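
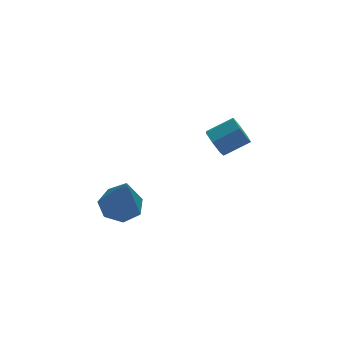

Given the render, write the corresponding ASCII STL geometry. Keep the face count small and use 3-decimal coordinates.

solid 
facet normal -0.885 -0.086 -0.457
outer loop
vertex 2.74 0.423 -0.596
vertex 2.489 0.232 -0.074
vertex 2.542 0.802 -0.284
endloop
endfacet
facet normal 0.277 0.693 -0.666
outer loop
vertex 2.74 0.423 -0.596
vertex 2.542 0.802 -0.284
vertex 3.722 0.519 -0.088
endloop
endfacet
facet normal 0.277 0.693 -0.666
outer loop
vertex 3.722 0.519 -0.088
vertex 2.542 0.802 -0.284
vertex 3.524 0.898 0.224
endloop
endfacet
facet normal 0.885 0.086 0.457
outer loop
vertex 3.722 0.519 -0.088
vertex 3.524 0.898 0.224
vertex 3.471 0.328 0.434
endloop
endfacet
facet normal -0.885 -0.086 -0.457
outer loop
vertex 2.542 0.802 -0.284
vertex 2.489 0.232 -0.074
vertex 2.304 0.752 0.186
endloop
endfacet
facet normal -0.120 0.992 0.045
outer loop
vertex 2.542 0.802 -0.284
vertex 2.304 0.752 0.186
vertex 3.524 0.898 0.224
endloop
endfacet
facet normal -0.120 0.992 0.045
outer loop
vertex 3.524 0.898 0.224
vertex 2.304 0.752 0.186
vertex 3.286 0.848 0.694
endloop
endfacet
facet normal 0.885 0.086 0.457
outer loop
vertex 3.524 0.898 0.224
vertex 3.286 0.848 0.694
vertex 3.471 0.328 0.434
endloop
endfacet
facet normal -0.885 -0.086 -0.458
outer loop
vertex 2.304 0.752 0.186
vertex 2.489 0.232 -0.074
vertex 2.205 0.31 0.46
endloop
endfacet
facet normal -0.427 0.544 0.723
outer loop
vertex 2.304 0.752 0.186
vertex 2.205 0.31 0.46
vertex 3.286 0.848 0.694
endloop
endfacet
facet normal -0.427 0.544 0.723
outer loop
vertex 3.286 0.848 0.694
vertex 2.205 0.31 0.46
vertex 3.187 0.406 0.968
endloop
endfacet
facet normal 0.885 0.086 0.458
outer loop
vertex 3.286 0.848 0.694
vertex 3.187 0.406 0.968
vertex 3.471 0.328 0.434
endloop
endfacet
facet normal -0.885 -0.086 -0.458
outer loop
vertex 2.205 0.31 0.46
vertex 2.489 0.232 -0.074
vertex 2.32 -0.19 0.332
endloop
endfacet
facet normal -0.412 -0.314 0.856
outer loop
vertex 2.205 0.31 0.46
vertex 2.32 -0.19 0.332
vertex 3.187 0.406 0.968
endloop
endfacet
facet normal -0.412 -0.313 0.856
outer loop
vertex 3.187 0.406 0.968
vertex 2.32 -0.19 0.332
vertex 3.302 -0.095 0.84
endloop
endfacet
facet normal 0.885 0.086 0.458
outer loop
vertex 3.187 0.406 0.968
vertex 3.302 -0.095 0.84
vertex 3.471 0.328 0.434
endloop
endfacet
facet normal -0.885 -0.086 -0.458
outer loop
vertex 2.32 -0.19 0.332
vertex 2.489 0.232 -0.074
vertex 2.562 -0.373 -0.101
endloop
endfacet
facet normal -0.088 -0.934 0.345
outer loop
vertex 2.32 -0.19 0.332
vertex 2.562 -0.373 -0.101
vertex 3.302 -0.095 0.84
endloop
endfacet
facet normal -0.086 -0.935 0.344
outer loop
vertex 3.302 -0.095 0.84
vertex 2.562 -0.373 -0.101
vertex 3.544 -0.277 0.406
endloop
endfacet
facet normal 0.885 0.086 0.458
outer loop
vertex 3.302 -0.095 0.84
vertex 3.544 -0.277 0.406
vertex 3.471 0.328 0.434
endloop
endfacet
facet normal -0.885 -0.086 -0.457
outer loop
vertex 2.562 -0.373 -0.101
vertex 2.489 0.232 -0.074
vertex 2.749 -0.1 -0.515
endloop
endfacet
facet normal 0.303 -0.853 -0.425
outer loop
vertex 2.562 -0.373 -0.101
vertex 2.749 -0.1 -0.515
vertex 3.544 -0.277 0.406
endloop
endfacet
facet normal 0.304 -0.852 -0.426
outer loop
vertex 3.544 -0.277 0.406
vertex 2.749 -0.1 -0.515
vertex 3.731 -0.004 -0.007
endloop
endfacet
facet normal 0.885 0.086 0.457
outer loop
vertex 3.544 -0.277 0.406
vertex 3.731 -0.004 -0.007
vertex 3.471 0.328 0.434
endloop
endfacet
facet normal -0.885 -0.086 -0.457
outer loop
vertex 2.749 -0.1 -0.515
vertex 2.489 0.232 -0.074
vertex 2.74 0.423 -0.596
endloop
endfacet
facet normal 0.466 -0.128 -0.876
outer loop
vertex 2.749 -0.1 -0.515
vertex 2.74 0.423 -0.596
vertex 3.731 -0.004 -0.007
endloop
endfacet
facet normal 0.466 -0.128 -0.876
outer loop
vertex 3.731 -0.004 -0.007
vertex 2.74 0.423 -0.596
vertex 3.722 0.519 -0.088
endloop
endfacet
facet normal 0.885 0.086 0.457
outer loop
vertex 3.731 -0.004 -0.007
vertex 3.722 0.519 -0.088
vertex 3.471 0.328 0.434
endloop
endfacet
facet normal -0.037 0.429 -0.902
outer loop
vertex -0.44 -1.991 -0.78
vertex -1.207 -2.13 -0.815
vertex -0.839 -1.504 -0.532
endloop
endfacet
facet normal 0.775 0.377 0.507
outer loop
vertex -0.44 -1.991 -0.78
vertex -0.839 -1.504 -0.532
vertex -1.133 -3.01 1.035
endloop
endfacet
facet normal -0.037 0.429 -0.902
outer loop
vertex -0.839 -1.504 -0.532
vertex -1.207 -2.13 -0.815
vertex -1.515 -1.488 -0.497
endloop
endfacet
facet normal 0.053 0.715 0.697
outer loop
vertex -0.839 -1.504 -0.532
vertex -1.515 -1.488 -0.497
vertex -1.133 -3.01 1.035
endloop
endfacet
facet normal -0.036 0.430 -0.902
outer loop
vertex -1.515 -1.488 -0.497
vertex -1.207 -2.13 -0.815
vertex -1.959 -1.956 -0.702
endloop
endfacet
facet normal -0.702 0.410 0.583
outer loop
vertex -1.515 -1.488 -0.497
vertex -1.959 -1.956 -0.702
vertex -1.133 -3.01 1.035
endloop
endfacet
facet normal -0.036 0.429 -0.902
outer loop
vertex -1.959 -1.956 -0.702
vertex -1.207 -2.13 -0.815
vertex -1.837 -2.555 -0.992
endloop
endfacet
facet normal -0.918 -0.308 0.250
outer loop
vertex -1.959 -1.956 -0.702
vertex -1.837 -2.555 -0.992
vertex -1.133 -3.01 1.035
endloop
endfacet
facet normal -0.036 0.429 -0.902
outer loop
vertex -1.837 -2.555 -0.992
vertex -1.207 -2.13 -0.815
vertex -1.241 -2.835 -1.149
endloop
endfacet
facet normal -0.436 -0.899 -0.050
outer loop
vertex -1.837 -2.555 -0.992
vertex -1.241 -2.835 -1.149
vertex -1.133 -3.01 1.035
endloop
endfacet
facet normal -0.035 0.429 -0.902
outer loop
vertex -1.241 -2.835 -1.149
vertex -1.207 -2.13 -0.815
vertex -0.619 -2.584 -1.054
endloop
endfacet
facet normal 0.385 -0.918 -0.093
outer loop
vertex -1.241 -2.835 -1.149
vertex -0.619 -2.584 -1.054
vertex -1.133 -3.01 1.035
endloop
endfacet
facet normal -0.036 0.428 -0.903
outer loop
vertex -0.619 -2.584 -1.054
vertex -1.207 -2.13 -0.815
vertex -0.44 -1.991 -0.78
endloop
endfacet
facet normal 0.923 -0.351 0.156
outer loop
vertex -0.619 -2.584 -1.054
vertex -0.44 -1.991 -0.78
vertex -1.133 -3.01 1.035
endloop
endfacet

endsolid


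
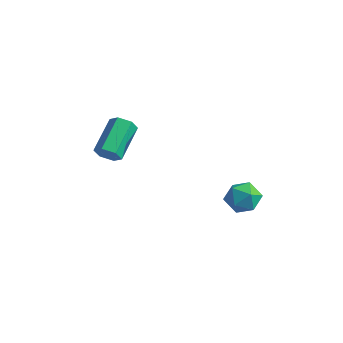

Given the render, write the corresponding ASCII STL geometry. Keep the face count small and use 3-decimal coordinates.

solid 
facet normal 0.363 0.869 -0.338
outer loop
vertex 3.852 -0.732 -1.049
vertex 3.3 -0.231 -0.353
vertex 4.246 -0.539 -0.129
endloop
endfacet
facet normal 0.835 0.343 -0.430
outer loop
vertex 3.852 -0.732 -1.049
vertex 4.246 -0.539 -0.129
vertex 4.394 -1.448 -0.567
endloop
endfacet
facet normal 0.529 -0.161 -0.833
outer loop
vertex 3.852 -0.732 -1.049
vertex 4.394 -1.448 -0.567
vertex 3.538 -1.702 -1.061
endloop
endfacet
facet normal -0.133 0.055 -0.990
outer loop
vertex 3.852 -0.732 -1.049
vertex 3.538 -1.702 -1.061
vertex 2.863 -0.95 -0.928
endloop
endfacet
facet normal -0.236 0.690 -0.684
outer loop
vertex 3.852 -0.732 -1.049
vertex 2.863 -0.95 -0.928
vertex 3.3 -0.231 -0.353
endloop
endfacet
facet normal 0.976 0.058 0.209
outer loop
vertex 4.394 -1.448 -0.567
vertex 4.246 -0.539 -0.129
vertex 4.177 -1.39 0.428
endloop
endfacet
facet normal 0.211 0.909 0.358
outer loop
vertex 4.246 -0.539 -0.129
vertex 3.3 -0.231 -0.353
vertex 3.502 -0.638 0.561
endloop
endfacet
facet normal -0.757 0.621 -0.201
outer loop
vertex 3.3 -0.231 -0.353
vertex 2.863 -0.95 -0.928
vertex 2.646 -0.892 0.067
endloop
endfacet
facet normal -0.591 -0.408 -0.696
outer loop
vertex 2.863 -0.95 -0.928
vertex 3.538 -1.702 -1.061
vertex 2.794 -1.801 -0.371
endloop
endfacet
facet normal 0.480 -0.757 -0.443
outer loop
vertex 3.538 -1.702 -1.061
vertex 4.394 -1.448 -0.567
vertex 3.74 -2.109 -0.147
endloop
endfacet
facet normal 0.133 -0.055 0.990
outer loop
vertex 3.188 -1.608 0.549
vertex 4.177 -1.39 0.428
vertex 3.502 -0.638 0.561
endloop
endfacet
facet normal -0.529 0.161 0.833
outer loop
vertex 3.188 -1.608 0.549
vertex 3.502 -0.638 0.561
vertex 2.646 -0.892 0.067
endloop
endfacet
facet normal -0.835 -0.343 0.430
outer loop
vertex 3.188 -1.608 0.549
vertex 2.646 -0.892 0.067
vertex 2.794 -1.801 -0.371
endloop
endfacet
facet normal -0.363 -0.869 0.338
outer loop
vertex 3.188 -1.608 0.549
vertex 2.794 -1.801 -0.371
vertex 3.74 -2.109 -0.147
endloop
endfacet
facet normal 0.236 -0.690 0.684
outer loop
vertex 3.188 -1.608 0.549
vertex 3.74 -2.109 -0.147
vertex 4.177 -1.39 0.428
endloop
endfacet
facet normal 0.591 0.408 0.696
outer loop
vertex 3.502 -0.638 0.561
vertex 4.177 -1.39 0.428
vertex 4.246 -0.539 -0.129
endloop
endfacet
facet normal -0.480 0.757 0.443
outer loop
vertex 2.646 -0.892 0.067
vertex 3.502 -0.638 0.561
vertex 3.3 -0.231 -0.353
endloop
endfacet
facet normal -0.976 -0.058 -0.209
outer loop
vertex 2.794 -1.801 -0.371
vertex 2.646 -0.892 0.067
vertex 2.863 -0.95 -0.928
endloop
endfacet
facet normal -0.211 -0.909 -0.358
outer loop
vertex 3.74 -2.109 -0.147
vertex 2.794 -1.801 -0.371
vertex 3.538 -1.702 -1.061
endloop
endfacet
facet normal 0.757 -0.621 0.201
outer loop
vertex 4.177 -1.39 0.428
vertex 3.74 -2.109 -0.147
vertex 4.394 -1.448 -0.567
endloop
endfacet
facet normal 0.256 -0.841 -0.476
outer loop
vertex -2.009 -4.219 2.122
vertex -2.61 -4.151 1.679
vertex -1.958 -3.839 1.478
endloop
endfacet
facet normal 0.964 0.188 0.187
outer loop
vertex -2.009 -4.219 2.122
vertex -1.958 -3.839 1.478
vertex -2.57 -2.377 3.165
endloop
endfacet
facet normal 0.964 0.188 0.187
outer loop
vertex -2.57 -2.377 3.165
vertex -1.958 -3.839 1.478
vertex -2.519 -1.997 2.521
endloop
endfacet
facet normal -0.257 0.841 0.476
outer loop
vertex -2.57 -2.377 3.165
vertex -2.519 -1.997 2.521
vertex -3.17 -2.309 2.721
endloop
endfacet
facet normal 0.256 -0.842 -0.476
outer loop
vertex -1.958 -3.839 1.478
vertex -2.61 -4.151 1.679
vertex -2.559 -3.771 1.034
endloop
endfacet
facet normal 0.541 0.533 -0.651
outer loop
vertex -1.958 -3.839 1.478
vertex -2.559 -3.771 1.034
vertex -2.519 -1.997 2.521
endloop
endfacet
facet normal 0.541 0.533 -0.651
outer loop
vertex -2.519 -1.997 2.521
vertex -2.559 -3.771 1.034
vertex -3.12 -1.929 2.077
endloop
endfacet
facet normal -0.257 0.841 0.476
outer loop
vertex -2.519 -1.997 2.521
vertex -3.12 -1.929 2.077
vertex -3.17 -2.309 2.721
endloop
endfacet
facet normal 0.256 -0.842 -0.475
outer loop
vertex -2.559 -3.771 1.034
vertex -2.61 -4.151 1.679
vertex -3.21 -4.083 1.235
endloop
endfacet
facet normal -0.424 0.345 -0.837
outer loop
vertex -2.559 -3.771 1.034
vertex -3.21 -4.083 1.235
vertex -3.12 -1.929 2.077
endloop
endfacet
facet normal -0.424 0.345 -0.837
outer loop
vertex -3.12 -1.929 2.077
vertex -3.21 -4.083 1.235
vertex -3.771 -2.241 2.278
endloop
endfacet
facet normal -0.256 0.841 0.476
outer loop
vertex -3.12 -1.929 2.077
vertex -3.771 -2.241 2.278
vertex -3.17 -2.309 2.721
endloop
endfacet
facet normal 0.257 -0.841 -0.476
outer loop
vertex -3.21 -4.083 1.235
vertex -2.61 -4.151 1.679
vertex -3.261 -4.463 1.879
endloop
endfacet
facet normal -0.964 -0.188 -0.187
outer loop
vertex -3.21 -4.083 1.235
vertex -3.261 -4.463 1.879
vertex -3.771 -2.241 2.278
endloop
endfacet
facet normal -0.964 -0.188 -0.187
outer loop
vertex -3.771 -2.241 2.278
vertex -3.261 -4.463 1.879
vertex -3.822 -2.621 2.922
endloop
endfacet
facet normal -0.256 0.841 0.476
outer loop
vertex -3.771 -2.241 2.278
vertex -3.822 -2.621 2.922
vertex -3.17 -2.309 2.721
endloop
endfacet
facet normal 0.257 -0.841 -0.476
outer loop
vertex -3.261 -4.463 1.879
vertex -2.61 -4.151 1.679
vertex -2.66 -4.531 2.323
endloop
endfacet
facet normal -0.541 -0.533 0.651
outer loop
vertex -3.261 -4.463 1.879
vertex -2.66 -4.531 2.323
vertex -3.822 -2.621 2.922
endloop
endfacet
facet normal -0.541 -0.533 0.651
outer loop
vertex -3.822 -2.621 2.922
vertex -2.66 -4.531 2.323
vertex -3.221 -2.689 3.366
endloop
endfacet
facet normal -0.256 0.842 0.476
outer loop
vertex -3.822 -2.621 2.922
vertex -3.221 -2.689 3.366
vertex -3.17 -2.309 2.721
endloop
endfacet
facet normal 0.256 -0.841 -0.476
outer loop
vertex -2.66 -4.531 2.323
vertex -2.61 -4.151 1.679
vertex -2.009 -4.219 2.122
endloop
endfacet
facet normal 0.424 -0.345 0.837
outer loop
vertex -2.66 -4.531 2.323
vertex -2.009 -4.219 2.122
vertex -3.221 -2.689 3.366
endloop
endfacet
facet normal 0.424 -0.345 0.837
outer loop
vertex -3.221 -2.689 3.366
vertex -2.009 -4.219 2.122
vertex -2.57 -2.377 3.165
endloop
endfacet
facet normal -0.256 0.842 0.475
outer loop
vertex -3.221 -2.689 3.366
vertex -2.57 -2.377 3.165
vertex -3.17 -2.309 2.721
endloop
endfacet

endsolid


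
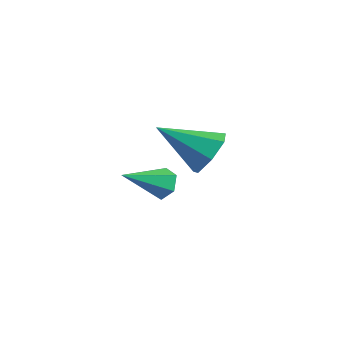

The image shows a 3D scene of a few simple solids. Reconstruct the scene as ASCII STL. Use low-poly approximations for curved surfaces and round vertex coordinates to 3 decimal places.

solid 
facet normal 0.107 0.877 -0.468
outer loop
vertex -0.004 -0.683 -1.402
vertex -0.228 -0.415 -0.951
vertex 0.335 -0.5 -0.982
endloop
endfacet
facet normal 0.726 -0.608 -0.321
outer loop
vertex -0.004 -0.683 -1.402
vertex 0.335 -0.5 -0.982
vertex -0.392 -1.765 -0.229
endloop
endfacet
facet normal 0.107 0.877 -0.468
outer loop
vertex 0.335 -0.5 -0.982
vertex -0.228 -0.415 -0.951
vertex 0.112 -0.232 -0.531
endloop
endfacet
facet normal 0.838 -0.174 0.517
outer loop
vertex 0.335 -0.5 -0.982
vertex 0.112 -0.232 -0.531
vertex -0.392 -1.765 -0.229
endloop
endfacet
facet normal 0.107 0.877 -0.469
outer loop
vertex 0.112 -0.232 -0.531
vertex -0.228 -0.415 -0.951
vertex -0.451 -0.147 -0.501
endloop
endfacet
facet normal 0.078 0.168 0.983
outer loop
vertex 0.112 -0.232 -0.531
vertex -0.451 -0.147 -0.501
vertex -0.392 -1.765 -0.229
endloop
endfacet
facet normal 0.108 0.877 -0.469
outer loop
vertex -0.451 -0.147 -0.501
vertex -0.228 -0.415 -0.951
vertex -0.79 -0.33 -0.921
endloop
endfacet
facet normal -0.791 0.073 0.607
outer loop
vertex -0.451 -0.147 -0.501
vertex -0.79 -0.33 -0.921
vertex -0.392 -1.765 -0.229
endloop
endfacet
facet normal 0.108 0.877 -0.469
outer loop
vertex -0.79 -0.33 -0.921
vertex -0.228 -0.415 -0.951
vertex -0.567 -0.598 -1.371
endloop
endfacet
facet normal -0.903 -0.362 -0.232
outer loop
vertex -0.79 -0.33 -0.921
vertex -0.567 -0.598 -1.371
vertex -0.392 -1.765 -0.229
endloop
endfacet
facet normal 0.107 0.877 -0.468
outer loop
vertex -0.567 -0.598 -1.371
vertex -0.228 -0.415 -0.951
vertex -0.004 -0.683 -1.402
endloop
endfacet
facet normal -0.144 -0.703 -0.696
outer loop
vertex -0.567 -0.598 -1.371
vertex -0.004 -0.683 -1.402
vertex -0.392 -1.765 -0.229
endloop
endfacet
facet normal 0.591 0.597 -0.543
outer loop
vertex 3.67 -1.968 2.034
vertex 3.057 -1.517 1.863
vertex 3.551 -1.459 2.464
endloop
endfacet
facet normal 0.493 -0.491 0.718
outer loop
vertex 3.67 -1.968 2.034
vertex 3.551 -1.459 2.464
vertex 2.083 -2.503 2.757
endloop
endfacet
facet normal 0.590 0.598 -0.542
outer loop
vertex 3.551 -1.459 2.464
vertex 3.057 -1.517 1.863
vertex 3.059 -0.994 2.442
endloop
endfacet
facet normal 0.093 0.145 0.985
outer loop
vertex 3.551 -1.459 2.464
vertex 3.059 -0.994 2.442
vertex 2.083 -2.503 2.757
endloop
endfacet
facet normal 0.591 0.598 -0.542
outer loop
vertex 3.059 -0.994 2.442
vertex 3.057 -1.517 1.863
vertex 2.567 -0.923 1.984
endloop
endfacet
facet normal -0.552 0.497 0.670
outer loop
vertex 3.059 -0.994 2.442
vertex 2.567 -0.923 1.984
vertex 2.083 -2.503 2.757
endloop
endfacet
facet normal 0.591 0.598 -0.542
outer loop
vertex 2.567 -0.923 1.984
vertex 3.057 -1.517 1.863
vertex 2.443 -1.299 1.434
endloop
endfacet
facet normal -0.954 0.298 0.011
outer loop
vertex 2.567 -0.923 1.984
vertex 2.443 -1.299 1.434
vertex 2.083 -2.503 2.757
endloop
endfacet
facet normal 0.591 0.598 -0.542
outer loop
vertex 2.443 -1.299 1.434
vertex 3.057 -1.517 1.863
vertex 2.782 -1.839 1.208
endloop
endfacet
facet normal -0.813 -0.303 -0.497
outer loop
vertex 2.443 -1.299 1.434
vertex 2.782 -1.839 1.208
vertex 2.083 -2.503 2.757
endloop
endfacet
facet normal 0.590 0.598 -0.542
outer loop
vertex 2.782 -1.839 1.208
vertex 3.057 -1.517 1.863
vertex 3.329 -2.137 1.475
endloop
endfacet
facet normal -0.234 -0.851 -0.470
outer loop
vertex 2.782 -1.839 1.208
vertex 3.329 -2.137 1.475
vertex 2.083 -2.503 2.757
endloop
endfacet
facet normal 0.591 0.598 -0.541
outer loop
vertex 3.329 -2.137 1.475
vertex 3.057 -1.517 1.863
vertex 3.67 -1.968 2.034
endloop
endfacet
facet normal 0.347 -0.935 0.071
outer loop
vertex 3.329 -2.137 1.475
vertex 3.67 -1.968 2.034
vertex 2.083 -2.503 2.757
endloop
endfacet

endsolid


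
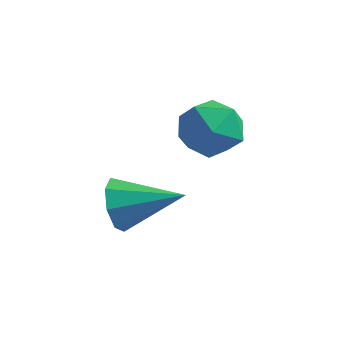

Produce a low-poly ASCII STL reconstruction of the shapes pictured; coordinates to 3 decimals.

solid 
facet normal -0.901 -0.299 -0.315
outer loop
vertex 2.336 -3.822 -1.311
vertex 1.926 -3.472 -0.469
vertex 2.116 -3.092 -1.374
endloop
endfacet
facet normal 0.652 0.132 -0.746
outer loop
vertex 2.336 -3.822 -1.311
vertex 2.116 -3.092 -1.374
vertex 3.874 -2.828 0.209
endloop
endfacet
facet normal -0.901 -0.298 -0.314
outer loop
vertex 2.116 -3.092 -1.374
vertex 1.926 -3.472 -0.469
vertex 1.785 -2.584 -0.907
endloop
endfacet
facet normal 0.379 0.748 -0.545
outer loop
vertex 2.116 -3.092 -1.374
vertex 1.785 -2.584 -0.907
vertex 3.874 -2.828 0.209
endloop
endfacet
facet normal -0.901 -0.298 -0.314
outer loop
vertex 1.785 -2.584 -0.907
vertex 1.926 -3.472 -0.469
vertex 1.537 -2.597 -0.183
endloop
endfacet
facet normal 0.090 0.995 0.049
outer loop
vertex 1.785 -2.584 -0.907
vertex 1.537 -2.597 -0.183
vertex 3.874 -2.828 0.209
endloop
endfacet
facet normal -0.902 -0.298 -0.314
outer loop
vertex 1.537 -2.597 -0.183
vertex 1.926 -3.472 -0.469
vertex 1.517 -3.122 0.374
endloop
endfacet
facet normal -0.043 0.728 0.684
outer loop
vertex 1.537 -2.597 -0.183
vertex 1.517 -3.122 0.374
vertex 3.874 -2.828 0.209
endloop
endfacet
facet normal -0.901 -0.299 -0.313
outer loop
vertex 1.517 -3.122 0.374
vertex 1.926 -3.472 -0.469
vertex 1.737 -3.852 0.437
endloop
endfacet
facet normal 0.057 0.103 0.993
outer loop
vertex 1.517 -3.122 0.374
vertex 1.737 -3.852 0.437
vertex 3.874 -2.828 0.209
endloop
endfacet
facet normal -0.901 -0.299 -0.313
outer loop
vertex 1.737 -3.852 0.437
vertex 1.926 -3.472 -0.469
vertex 2.068 -4.36 -0.031
endloop
endfacet
facet normal 0.331 -0.514 0.792
outer loop
vertex 1.737 -3.852 0.437
vertex 2.068 -4.36 -0.031
vertex 3.874 -2.828 0.209
endloop
endfacet
facet normal -0.901 -0.299 -0.314
outer loop
vertex 2.068 -4.36 -0.031
vertex 1.926 -3.472 -0.469
vertex 2.316 -4.348 -0.755
endloop
endfacet
facet normal 0.618 -0.760 0.199
outer loop
vertex 2.068 -4.36 -0.031
vertex 2.316 -4.348 -0.755
vertex 3.874 -2.828 0.209
endloop
endfacet
facet normal -0.901 -0.298 -0.315
outer loop
vertex 2.316 -4.348 -0.755
vertex 1.926 -3.472 -0.469
vertex 2.336 -3.822 -1.311
endloop
endfacet
facet normal 0.752 -0.492 -0.439
outer loop
vertex 2.316 -4.348 -0.755
vertex 2.336 -3.822 -1.311
vertex 3.874 -2.828 0.209
endloop
endfacet
facet normal -0.707 0.253 0.661
outer loop
vertex 3.094 0.558 2.109
vertex 2.322 -0.204 1.575
vertex 3.027 -0.592 2.478
endloop
endfacet
facet normal -0.056 0.308 0.950
outer loop
vertex 3.094 0.558 2.109
vertex 3.027 -0.592 2.478
vertex 4.104 -0.053 2.367
endloop
endfacet
facet normal 0.322 0.767 0.556
outer loop
vertex 3.094 0.558 2.109
vertex 4.104 -0.053 2.367
vertex 4.064 0.667 1.397
endloop
endfacet
facet normal -0.095 0.995 0.024
outer loop
vertex 3.094 0.558 2.109
vertex 4.064 0.667 1.397
vertex 2.963 0.574 0.907
endloop
endfacet
facet normal -0.730 0.678 0.089
outer loop
vertex 3.094 0.558 2.109
vertex 2.963 0.574 0.907
vertex 2.322 -0.204 1.575
endloop
endfacet
facet normal 0.259 -0.331 0.907
outer loop
vertex 4.104 -0.053 2.367
vertex 3.027 -0.592 2.478
vertex 3.957 -1.194 1.993
endloop
endfacet
facet normal -0.794 -0.421 0.439
outer loop
vertex 3.027 -0.592 2.478
vertex 2.322 -0.204 1.575
vertex 2.856 -1.287 1.503
endloop
endfacet
facet normal -0.832 0.267 -0.487
outer loop
vertex 2.322 -0.204 1.575
vertex 2.963 0.574 0.907
vertex 2.816 -0.567 0.533
endloop
endfacet
facet normal 0.197 0.782 -0.592
outer loop
vertex 2.963 0.574 0.907
vertex 4.064 0.667 1.397
vertex 3.893 -0.028 0.422
endloop
endfacet
facet normal 0.871 0.411 0.269
outer loop
vertex 4.064 0.667 1.397
vertex 4.104 -0.053 2.367
vertex 4.598 -0.416 1.325
endloop
endfacet
facet normal 0.095 -0.995 -0.024
outer loop
vertex 3.826 -1.178 0.791
vertex 3.957 -1.194 1.993
vertex 2.856 -1.287 1.503
endloop
endfacet
facet normal -0.322 -0.767 -0.556
outer loop
vertex 3.826 -1.178 0.791
vertex 2.856 -1.287 1.503
vertex 2.816 -0.567 0.533
endloop
endfacet
facet normal 0.056 -0.308 -0.950
outer loop
vertex 3.826 -1.178 0.791
vertex 2.816 -0.567 0.533
vertex 3.893 -0.028 0.422
endloop
endfacet
facet normal 0.707 -0.253 -0.661
outer loop
vertex 3.826 -1.178 0.791
vertex 3.893 -0.028 0.422
vertex 4.598 -0.416 1.325
endloop
endfacet
facet normal 0.730 -0.678 -0.089
outer loop
vertex 3.826 -1.178 0.791
vertex 4.598 -0.416 1.325
vertex 3.957 -1.194 1.993
endloop
endfacet
facet normal -0.197 -0.782 0.592
outer loop
vertex 2.856 -1.287 1.503
vertex 3.957 -1.194 1.993
vertex 3.027 -0.592 2.478
endloop
endfacet
facet normal -0.871 -0.411 -0.269
outer loop
vertex 2.816 -0.567 0.533
vertex 2.856 -1.287 1.503
vertex 2.322 -0.204 1.575
endloop
endfacet
facet normal -0.259 0.331 -0.907
outer loop
vertex 3.893 -0.028 0.422
vertex 2.816 -0.567 0.533
vertex 2.963 0.574 0.907
endloop
endfacet
facet normal 0.794 0.421 -0.439
outer loop
vertex 4.598 -0.416 1.325
vertex 3.893 -0.028 0.422
vertex 4.064 0.667 1.397
endloop
endfacet
facet normal 0.832 -0.267 0.487
outer loop
vertex 3.957 -1.194 1.993
vertex 4.598 -0.416 1.325
vertex 4.104 -0.053 2.367
endloop
endfacet

endsolid


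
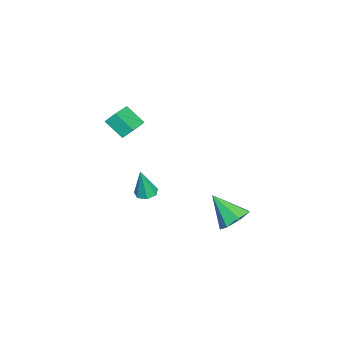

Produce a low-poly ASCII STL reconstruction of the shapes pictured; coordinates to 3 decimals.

solid 
facet normal -0.953 0.173 -0.250
outer loop
vertex -4.723 -3.176 2.086
vertex -4.789 -2.609 2.729
vertex -4.305 -2.137 1.213
endloop
endfacet
facet normal 0.077 -0.659 -0.748
outer loop
vertex -2.791 -2.411 1.611
vertex -4.723 -3.176 2.086
vertex -4.305 -2.137 1.213
endloop
endfacet
facet normal -0.953 0.172 -0.251
outer loop
vertex -4.305 -2.137 1.213
vertex -4.789 -2.609 2.729
vertex -4.372 -1.57 1.856
endloop
endfacet
facet normal 0.294 0.732 -0.615
outer loop
vertex -4.372 -1.57 1.856
vertex -2.791 -2.411 1.611
vertex -4.305 -2.137 1.213
endloop
endfacet
facet normal -0.294 -0.732 0.615
outer loop
vertex -4.723 -3.176 2.086
vertex -3.275 -2.883 3.127
vertex -4.789 -2.609 2.729
endloop
endfacet
facet normal 0.077 -0.659 -0.748
outer loop
vertex -3.208 -3.45 2.484
vertex -4.723 -3.176 2.086
vertex -2.791 -2.411 1.611
endloop
endfacet
facet normal -0.294 -0.732 0.615
outer loop
vertex -3.208 -3.45 2.484
vertex -3.275 -2.883 3.127
vertex -4.723 -3.176 2.086
endloop
endfacet
facet normal -0.077 0.659 0.748
outer loop
vertex -4.789 -2.609 2.729
vertex -3.275 -2.883 3.127
vertex -4.372 -1.57 1.856
endloop
endfacet
facet normal 0.294 0.732 -0.615
outer loop
vertex -2.857 -1.844 2.254
vertex -2.791 -2.411 1.611
vertex -4.372 -1.57 1.856
endloop
endfacet
facet normal -0.077 0.659 0.748
outer loop
vertex -4.372 -1.57 1.856
vertex -3.275 -2.883 3.127
vertex -2.857 -1.844 2.254
endloop
endfacet
facet normal 0.953 -0.172 0.250
outer loop
vertex -2.857 -1.844 2.254
vertex -3.208 -3.45 2.484
vertex -2.791 -2.411 1.611
endloop
endfacet
facet normal 0.953 -0.172 0.251
outer loop
vertex -3.275 -2.883 3.127
vertex -3.208 -3.45 2.484
vertex -2.857 -1.844 2.254
endloop
endfacet
facet normal 0.270 0.666 -0.695
outer loop
vertex 3.242 4.156 0.09
vertex 2.334 4.416 -0.014
vertex 2.987 4.769 0.578
endloop
endfacet
facet normal 0.718 -0.226 0.659
outer loop
vertex 3.242 4.156 0.09
vertex 2.987 4.769 0.578
vertex 1.826 3.164 1.294
endloop
endfacet
facet normal 0.271 0.666 -0.695
outer loop
vertex 2.987 4.769 0.578
vertex 2.334 4.416 -0.014
vertex 2.241 5.117 0.621
endloop
endfacet
facet normal 0.187 0.284 0.940
outer loop
vertex 2.987 4.769 0.578
vertex 2.241 5.117 0.621
vertex 1.826 3.164 1.294
endloop
endfacet
facet normal 0.269 0.666 -0.696
outer loop
vertex 2.241 5.117 0.621
vertex 2.334 4.416 -0.014
vertex 1.564 4.936 0.186
endloop
endfacet
facet normal -0.570 0.373 0.732
outer loop
vertex 2.241 5.117 0.621
vertex 1.564 4.936 0.186
vertex 1.826 3.164 1.294
endloop
endfacet
facet normal 0.270 0.666 -0.695
outer loop
vertex 1.564 4.936 0.186
vertex 2.334 4.416 -0.014
vertex 1.467 4.364 -0.4
endloop
endfacet
facet normal -0.982 -0.027 0.189
outer loop
vertex 1.564 4.936 0.186
vertex 1.467 4.364 -0.4
vertex 1.826 3.164 1.294
endloop
endfacet
facet normal 0.270 0.666 -0.695
outer loop
vertex 1.467 4.364 -0.4
vertex 2.334 4.416 -0.014
vertex 2.023 3.831 -0.695
endloop
endfacet
facet normal -0.738 -0.615 -0.279
outer loop
vertex 1.467 4.364 -0.4
vertex 2.023 3.831 -0.695
vertex 1.826 3.164 1.294
endloop
endfacet
facet normal 0.271 0.666 -0.695
outer loop
vertex 2.023 3.831 -0.695
vertex 2.334 4.416 -0.014
vertex 2.812 3.738 -0.477
endloop
endfacet
facet normal -0.023 -0.947 -0.320
outer loop
vertex 2.023 3.831 -0.695
vertex 2.812 3.738 -0.477
vertex 1.826 3.164 1.294
endloop
endfacet
facet normal 0.270 0.666 -0.696
outer loop
vertex 2.812 3.738 -0.477
vertex 2.334 4.416 -0.014
vertex 3.242 4.156 0.09
endloop
endfacet
facet normal 0.625 -0.775 0.097
outer loop
vertex 2.812 3.738 -0.477
vertex 3.242 4.156 0.09
vertex 1.826 3.164 1.294
endloop
endfacet
facet normal -0.136 0.138 -0.981
outer loop
vertex 0.811 -0.347 -0.286
vertex 0.21 -0.528 -0.228
vertex 0.452 0.052 -0.18
endloop
endfacet
facet normal 0.748 0.596 0.292
outer loop
vertex 0.811 -0.347 -0.286
vertex 0.452 0.052 -0.18
vertex 0.45 -0.772 1.508
endloop
endfacet
facet normal -0.135 0.137 -0.981
outer loop
vertex 0.452 0.052 -0.18
vertex 0.21 -0.528 -0.228
vertex -0.089 0.014 -0.111
endloop
endfacet
facet normal -0.007 0.899 0.439
outer loop
vertex 0.452 0.052 -0.18
vertex -0.089 0.014 -0.111
vertex 0.45 -0.772 1.508
endloop
endfacet
facet normal -0.135 0.137 -0.981
outer loop
vertex -0.089 0.014 -0.111
vertex 0.21 -0.528 -0.228
vertex -0.404 -0.432 -0.13
endloop
endfacet
facet normal -0.726 0.492 0.481
outer loop
vertex -0.089 0.014 -0.111
vertex -0.404 -0.432 -0.13
vertex 0.45 -0.772 1.508
endloop
endfacet
facet normal -0.135 0.138 -0.981
outer loop
vertex -0.404 -0.432 -0.13
vertex 0.21 -0.528 -0.228
vertex -0.257 -0.95 -0.223
endloop
endfacet
facet normal -0.867 -0.315 0.386
outer loop
vertex -0.404 -0.432 -0.13
vertex -0.257 -0.95 -0.223
vertex 0.45 -0.772 1.508
endloop
endfacet
facet normal -0.135 0.138 -0.981
outer loop
vertex -0.257 -0.95 -0.223
vertex 0.21 -0.528 -0.228
vertex 0.242 -1.15 -0.32
endloop
endfacet
facet normal -0.324 -0.918 0.227
outer loop
vertex -0.257 -0.95 -0.223
vertex 0.242 -1.15 -0.32
vertex 0.45 -0.772 1.508
endloop
endfacet
facet normal -0.135 0.138 -0.981
outer loop
vertex 0.242 -1.15 -0.32
vertex 0.21 -0.528 -0.228
vertex 0.718 -0.882 -0.348
endloop
endfacet
facet normal 0.492 -0.862 0.122
outer loop
vertex 0.242 -1.15 -0.32
vertex 0.718 -0.882 -0.348
vertex 0.45 -0.772 1.508
endloop
endfacet
facet normal -0.136 0.137 -0.981
outer loop
vertex 0.718 -0.882 -0.348
vertex 0.21 -0.528 -0.228
vertex 0.811 -0.347 -0.286
endloop
endfacet
facet normal 0.971 -0.186 0.151
outer loop
vertex 0.718 -0.882 -0.348
vertex 0.811 -0.347 -0.286
vertex 0.45 -0.772 1.508
endloop
endfacet

endsolid


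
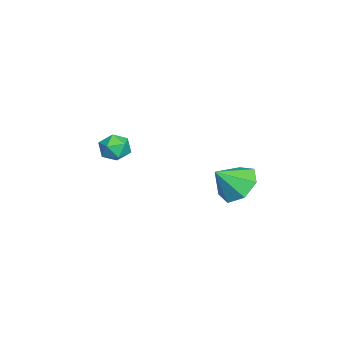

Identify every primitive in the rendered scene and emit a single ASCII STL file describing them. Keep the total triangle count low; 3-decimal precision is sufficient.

solid 
facet normal -0.110 0.495 0.862
outer loop
vertex -2.868 -3.165 0.599
vertex -2.514 -3.715 0.96
vertex -2.126 -3.141 0.68
endloop
endfacet
facet normal -0.065 0.948 0.311
outer loop
vertex -2.868 -3.165 0.599
vertex -2.126 -3.141 0.68
vertex -2.437 -2.949 0.029
endloop
endfacet
facet normal -0.591 0.793 -0.146
outer loop
vertex -2.868 -3.165 0.599
vertex -2.437 -2.949 0.029
vertex -3.016 -3.403 -0.093
endloop
endfacet
facet normal -0.962 0.245 0.121
outer loop
vertex -2.868 -3.165 0.599
vertex -3.016 -3.403 -0.093
vertex -3.064 -3.876 0.482
endloop
endfacet
facet normal -0.665 0.061 0.745
outer loop
vertex -2.868 -3.165 0.599
vertex -3.064 -3.876 0.482
vertex -2.514 -3.715 0.96
endloop
endfacet
facet normal 0.556 0.831 -0.020
outer loop
vertex -2.437 -2.949 0.029
vertex -2.126 -3.141 0.68
vertex -1.816 -3.364 0.038
endloop
endfacet
facet normal 0.483 0.098 0.870
outer loop
vertex -2.126 -3.141 0.68
vertex -2.514 -3.715 0.96
vertex -1.864 -3.837 0.613
endloop
endfacet
facet normal -0.414 -0.605 0.680
outer loop
vertex -2.514 -3.715 0.96
vertex -3.064 -3.876 0.482
vertex -2.443 -4.291 0.491
endloop
endfacet
facet normal -0.895 -0.305 -0.326
outer loop
vertex -3.064 -3.876 0.482
vertex -3.016 -3.403 -0.093
vertex -2.754 -4.099 -0.16
endloop
endfacet
facet normal -0.296 0.581 -0.758
outer loop
vertex -3.016 -3.403 -0.093
vertex -2.437 -2.949 0.029
vertex -2.366 -3.525 -0.44
endloop
endfacet
facet normal 0.962 -0.245 -0.121
outer loop
vertex -2.012 -4.075 -0.079
vertex -1.816 -3.364 0.038
vertex -1.864 -3.837 0.613
endloop
endfacet
facet normal 0.591 -0.793 0.146
outer loop
vertex -2.012 -4.075 -0.079
vertex -1.864 -3.837 0.613
vertex -2.443 -4.291 0.491
endloop
endfacet
facet normal 0.065 -0.948 -0.311
outer loop
vertex -2.012 -4.075 -0.079
vertex -2.443 -4.291 0.491
vertex -2.754 -4.099 -0.16
endloop
endfacet
facet normal 0.110 -0.495 -0.862
outer loop
vertex -2.012 -4.075 -0.079
vertex -2.754 -4.099 -0.16
vertex -2.366 -3.525 -0.44
endloop
endfacet
facet normal 0.665 -0.061 -0.745
outer loop
vertex -2.012 -4.075 -0.079
vertex -2.366 -3.525 -0.44
vertex -1.816 -3.364 0.038
endloop
endfacet
facet normal 0.895 0.305 0.326
outer loop
vertex -1.864 -3.837 0.613
vertex -1.816 -3.364 0.038
vertex -2.126 -3.141 0.68
endloop
endfacet
facet normal 0.296 -0.581 0.758
outer loop
vertex -2.443 -4.291 0.491
vertex -1.864 -3.837 0.613
vertex -2.514 -3.715 0.96
endloop
endfacet
facet normal -0.556 -0.831 0.020
outer loop
vertex -2.754 -4.099 -0.16
vertex -2.443 -4.291 0.491
vertex -3.064 -3.876 0.482
endloop
endfacet
facet normal -0.483 -0.098 -0.870
outer loop
vertex -2.366 -3.525 -0.44
vertex -2.754 -4.099 -0.16
vertex -3.016 -3.403 -0.093
endloop
endfacet
facet normal 0.414 0.605 -0.680
outer loop
vertex -1.816 -3.364 0.038
vertex -2.366 -3.525 -0.44
vertex -2.437 -2.949 0.029
endloop
endfacet
facet normal -0.375 0.622 -0.687
outer loop
vertex -0.022 2.372 0.079
vertex -0.487 1.596 -0.37
vertex -0.833 2.198 0.364
endloop
endfacet
facet normal 0.263 0.286 0.922
outer loop
vertex -0.022 2.372 0.079
vertex -0.833 2.198 0.364
vertex 0.027 0.744 0.57
endloop
endfacet
facet normal -0.375 0.622 -0.687
outer loop
vertex -0.833 2.198 0.364
vertex -0.487 1.596 -0.37
vertex -1.383 1.571 0.096
endloop
endfacet
facet normal -0.360 -0.081 0.929
outer loop
vertex -0.833 2.198 0.364
vertex -1.383 1.571 0.096
vertex 0.027 0.744 0.57
endloop
endfacet
facet normal -0.375 0.623 -0.687
outer loop
vertex -1.383 1.571 0.096
vertex -0.487 1.596 -0.37
vertex -1.259 0.963 -0.523
endloop
endfacet
facet normal -0.555 -0.646 0.524
outer loop
vertex -1.383 1.571 0.096
vertex -1.259 0.963 -0.523
vertex 0.027 0.744 0.57
endloop
endfacet
facet normal -0.375 0.623 -0.687
outer loop
vertex -1.259 0.963 -0.523
vertex -0.487 1.596 -0.37
vertex -0.553 0.832 -1.027
endloop
endfacet
facet normal -0.176 -0.984 0.010
outer loop
vertex -1.259 0.963 -0.523
vertex -0.553 0.832 -1.027
vertex 0.027 0.744 0.57
endloop
endfacet
facet normal -0.375 0.623 -0.687
outer loop
vertex -0.553 0.832 -1.027
vertex -0.487 1.596 -0.37
vertex 0.202 1.277 -1.036
endloop
endfacet
facet normal 0.493 -0.841 -0.225
outer loop
vertex -0.553 0.832 -1.027
vertex 0.202 1.277 -1.036
vertex 0.027 0.744 0.57
endloop
endfacet
facet normal -0.375 0.623 -0.687
outer loop
vertex 0.202 1.277 -1.036
vertex -0.487 1.596 -0.37
vertex 0.438 1.962 -0.544
endloop
endfacet
facet normal 0.946 -0.323 -0.004
outer loop
vertex 0.202 1.277 -1.036
vertex 0.438 1.962 -0.544
vertex 0.027 0.744 0.57
endloop
endfacet
facet normal -0.375 0.622 -0.687
outer loop
vertex 0.438 1.962 -0.544
vertex -0.487 1.596 -0.37
vertex -0.022 2.372 0.079
endloop
endfacet
facet normal 0.844 0.178 0.506
outer loop
vertex 0.438 1.962 -0.544
vertex -0.022 2.372 0.079
vertex 0.027 0.744 0.57
endloop
endfacet

endsolid


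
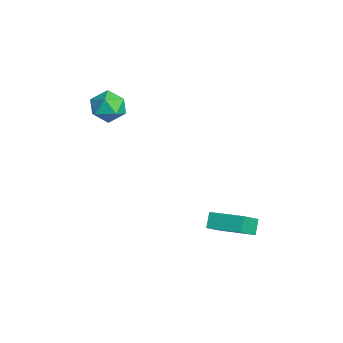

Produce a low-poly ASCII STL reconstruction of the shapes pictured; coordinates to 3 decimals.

solid 
facet normal -0.891 0.322 0.319
outer loop
vertex -2.826 -1.027 2.294
vertex -3.212 -2.0 2.199
vertex -2.777 -1.694 3.106
endloop
endfacet
facet normal -0.364 0.709 0.604
outer loop
vertex -2.826 -1.027 2.294
vertex -2.777 -1.694 3.106
vertex -1.954 -1.079 2.88
endloop
endfacet
facet normal 0.012 0.997 0.070
outer loop
vertex -2.826 -1.027 2.294
vertex -1.954 -1.079 2.88
vertex -1.881 -1.006 1.834
endloop
endfacet
facet normal -0.283 0.789 -0.545
outer loop
vertex -2.826 -1.027 2.294
vertex -1.881 -1.006 1.834
vertex -2.658 -1.575 1.413
endloop
endfacet
facet normal -0.841 0.372 -0.392
outer loop
vertex -2.826 -1.027 2.294
vertex -2.658 -1.575 1.413
vertex -3.212 -2.0 2.199
endloop
endfacet
facet normal 0.066 0.265 0.962
outer loop
vertex -1.954 -1.079 2.88
vertex -2.777 -1.694 3.106
vertex -1.802 -2.085 3.147
endloop
endfacet
facet normal -0.788 -0.360 0.499
outer loop
vertex -2.777 -1.694 3.106
vertex -3.212 -2.0 2.199
vertex -2.579 -2.654 2.726
endloop
endfacet
facet normal -0.707 -0.279 -0.649
outer loop
vertex -3.212 -2.0 2.199
vertex -2.658 -1.575 1.413
vertex -2.506 -2.581 1.68
endloop
endfacet
facet normal 0.196 0.396 -0.897
outer loop
vertex -2.658 -1.575 1.413
vertex -1.881 -1.006 1.834
vertex -1.683 -1.966 1.454
endloop
endfacet
facet normal 0.674 0.732 0.098
outer loop
vertex -1.881 -1.006 1.834
vertex -1.954 -1.079 2.88
vertex -1.248 -1.66 2.361
endloop
endfacet
facet normal 0.283 -0.789 0.545
outer loop
vertex -1.634 -2.633 2.266
vertex -1.802 -2.085 3.147
vertex -2.579 -2.654 2.726
endloop
endfacet
facet normal -0.012 -0.997 -0.070
outer loop
vertex -1.634 -2.633 2.266
vertex -2.579 -2.654 2.726
vertex -2.506 -2.581 1.68
endloop
endfacet
facet normal 0.364 -0.709 -0.604
outer loop
vertex -1.634 -2.633 2.266
vertex -2.506 -2.581 1.68
vertex -1.683 -1.966 1.454
endloop
endfacet
facet normal 0.891 -0.322 -0.319
outer loop
vertex -1.634 -2.633 2.266
vertex -1.683 -1.966 1.454
vertex -1.248 -1.66 2.361
endloop
endfacet
facet normal 0.841 -0.372 0.392
outer loop
vertex -1.634 -2.633 2.266
vertex -1.248 -1.66 2.361
vertex -1.802 -2.085 3.147
endloop
endfacet
facet normal -0.196 -0.396 0.897
outer loop
vertex -2.579 -2.654 2.726
vertex -1.802 -2.085 3.147
vertex -2.777 -1.694 3.106
endloop
endfacet
facet normal -0.674 -0.732 -0.098
outer loop
vertex -2.506 -2.581 1.68
vertex -2.579 -2.654 2.726
vertex -3.212 -2.0 2.199
endloop
endfacet
facet normal -0.066 -0.265 -0.962
outer loop
vertex -1.683 -1.966 1.454
vertex -2.506 -2.581 1.68
vertex -2.658 -1.575 1.413
endloop
endfacet
facet normal 0.788 0.360 -0.499
outer loop
vertex -1.248 -1.66 2.361
vertex -1.683 -1.966 1.454
vertex -1.881 -1.006 1.834
endloop
endfacet
facet normal 0.707 0.279 0.649
outer loop
vertex -1.802 -2.085 3.147
vertex -1.248 -1.66 2.361
vertex -1.954 -1.079 2.88
endloop
endfacet
facet normal -0.644 -0.747 -0.164
outer loop
vertex 3.343 1.794 -2.403
vertex 2.404 2.869 -3.611
vertex 3.891 1.477 -3.111
endloop
endfacet
facet normal 0.502 -0.575 0.646
outer loop
vertex 5.076 2.851 -2.809
vertex 3.343 1.794 -2.403
vertex 3.891 1.477 -3.111
endloop
endfacet
facet normal -0.644 -0.747 -0.164
outer loop
vertex 3.891 1.477 -3.111
vertex 2.404 2.869 -3.611
vertex 2.952 2.552 -4.319
endloop
endfacet
facet normal 0.577 -0.334 -0.745
outer loop
vertex 2.952 2.552 -4.319
vertex 5.076 2.851 -2.809
vertex 3.891 1.477 -3.111
endloop
endfacet
facet normal -0.577 0.334 0.745
outer loop
vertex 3.343 1.794 -2.403
vertex 3.589 4.243 -3.309
vertex 2.404 2.869 -3.611
endloop
endfacet
facet normal 0.502 -0.575 0.646
outer loop
vertex 4.528 3.168 -2.101
vertex 3.343 1.794 -2.403
vertex 5.076 2.851 -2.809
endloop
endfacet
facet normal -0.577 0.334 0.745
outer loop
vertex 4.528 3.168 -2.101
vertex 3.589 4.243 -3.309
vertex 3.343 1.794 -2.403
endloop
endfacet
facet normal -0.502 0.575 -0.646
outer loop
vertex 2.404 2.869 -3.611
vertex 3.589 4.243 -3.309
vertex 2.952 2.552 -4.319
endloop
endfacet
facet normal 0.577 -0.334 -0.745
outer loop
vertex 4.137 3.926 -4.017
vertex 5.076 2.851 -2.809
vertex 2.952 2.552 -4.319
endloop
endfacet
facet normal -0.502 0.575 -0.646
outer loop
vertex 2.952 2.552 -4.319
vertex 3.589 4.243 -3.309
vertex 4.137 3.926 -4.017
endloop
endfacet
facet normal 0.644 0.747 0.164
outer loop
vertex 4.137 3.926 -4.017
vertex 4.528 3.168 -2.101
vertex 5.076 2.851 -2.809
endloop
endfacet
facet normal 0.644 0.747 0.164
outer loop
vertex 3.589 4.243 -3.309
vertex 4.528 3.168 -2.101
vertex 4.137 3.926 -4.017
endloop
endfacet

endsolid


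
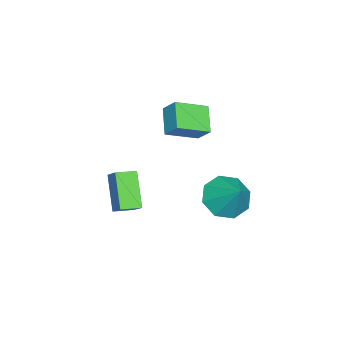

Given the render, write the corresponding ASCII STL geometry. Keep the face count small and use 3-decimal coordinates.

solid 
facet normal -0.641 0.750 -0.165
outer loop
vertex -0.849 -1.808 -1.942
vertex -0.428 -1.323 -1.37
vertex 0.151 -1.224 -3.173
endloop
endfacet
facet normal -0.490 -0.563 -0.665
outer loop
vertex 0.708 -1.877 -3.03
vertex -0.849 -1.808 -1.942
vertex 0.151 -1.224 -3.173
endloop
endfacet
facet normal -0.641 0.750 -0.165
outer loop
vertex 0.151 -1.224 -3.173
vertex -0.428 -1.323 -1.37
vertex 0.572 -0.739 -2.601
endloop
endfacet
facet normal 0.592 0.345 -0.728
outer loop
vertex 0.572 -0.739 -2.601
vertex 0.708 -1.877 -3.03
vertex 0.151 -1.224 -3.173
endloop
endfacet
facet normal -0.592 -0.345 0.728
outer loop
vertex -0.849 -1.808 -1.942
vertex 0.129 -1.976 -1.227
vertex -0.428 -1.323 -1.37
endloop
endfacet
facet normal -0.490 -0.563 -0.665
outer loop
vertex -0.292 -2.461 -1.799
vertex -0.849 -1.808 -1.942
vertex 0.708 -1.877 -3.03
endloop
endfacet
facet normal -0.592 -0.345 0.728
outer loop
vertex -0.292 -2.461 -1.799
vertex 0.129 -1.976 -1.227
vertex -0.849 -1.808 -1.942
endloop
endfacet
facet normal 0.490 0.563 0.665
outer loop
vertex -0.428 -1.323 -1.37
vertex 0.129 -1.976 -1.227
vertex 0.572 -0.739 -2.601
endloop
endfacet
facet normal 0.592 0.345 -0.728
outer loop
vertex 1.129 -1.392 -2.458
vertex 0.708 -1.877 -3.03
vertex 0.572 -0.739 -2.601
endloop
endfacet
facet normal 0.490 0.563 0.665
outer loop
vertex 0.572 -0.739 -2.601
vertex 0.129 -1.976 -1.227
vertex 1.129 -1.392 -2.458
endloop
endfacet
facet normal 0.641 -0.750 0.165
outer loop
vertex 1.129 -1.392 -2.458
vertex -0.292 -2.461 -1.799
vertex 0.708 -1.877 -3.03
endloop
endfacet
facet normal 0.641 -0.750 0.165
outer loop
vertex 0.129 -1.976 -1.227
vertex -0.292 -2.461 -1.799
vertex 1.129 -1.392 -2.458
endloop
endfacet
facet normal -0.477 -0.525 -0.705
outer loop
vertex -2.135 1.997 -4.54
vertex -2.673 1.497 -3.804
vertex -2.815 2.367 -4.356
endloop
endfacet
facet normal 0.425 0.882 -0.204
outer loop
vertex -2.135 1.997 -4.54
vertex -2.815 2.367 -4.356
vertex -1.927 2.323 -2.696
endloop
endfacet
facet normal -0.475 -0.525 -0.706
outer loop
vertex -2.815 2.367 -4.356
vertex -2.673 1.497 -3.804
vertex -3.413 2.227 -3.849
endloop
endfacet
facet normal -0.143 0.984 0.103
outer loop
vertex -2.815 2.367 -4.356
vertex -3.413 2.227 -3.849
vertex -1.927 2.323 -2.696
endloop
endfacet
facet normal -0.476 -0.526 -0.705
outer loop
vertex -3.413 2.227 -3.849
vertex -2.673 1.497 -3.804
vertex -3.577 1.66 -3.316
endloop
endfacet
facet normal -0.482 0.670 0.565
outer loop
vertex -3.413 2.227 -3.849
vertex -3.577 1.66 -3.316
vertex -1.927 2.323 -2.696
endloop
endfacet
facet normal -0.476 -0.526 -0.705
outer loop
vertex -3.577 1.66 -3.316
vertex -2.673 1.497 -3.804
vertex -3.212 0.997 -3.068
endloop
endfacet
facet normal -0.393 0.125 0.911
outer loop
vertex -3.577 1.66 -3.316
vertex -3.212 0.997 -3.068
vertex -1.927 2.323 -2.696
endloop
endfacet
facet normal -0.475 -0.526 -0.705
outer loop
vertex -3.212 0.997 -3.068
vertex -2.673 1.497 -3.804
vertex -2.531 0.628 -3.251
endloop
endfacet
facet normal 0.072 -0.333 0.940
outer loop
vertex -3.212 0.997 -3.068
vertex -2.531 0.628 -3.251
vertex -1.927 2.323 -2.696
endloop
endfacet
facet normal -0.476 -0.526 -0.705
outer loop
vertex -2.531 0.628 -3.251
vertex -2.673 1.497 -3.804
vertex -1.934 0.767 -3.758
endloop
endfacet
facet normal 0.639 -0.435 0.634
outer loop
vertex -2.531 0.628 -3.251
vertex -1.934 0.767 -3.758
vertex -1.927 2.323 -2.696
endloop
endfacet
facet normal -0.475 -0.525 -0.706
outer loop
vertex -1.934 0.767 -3.758
vertex -2.673 1.497 -3.804
vertex -1.769 1.335 -4.292
endloop
endfacet
facet normal 0.977 -0.122 0.172
outer loop
vertex -1.934 0.767 -3.758
vertex -1.769 1.335 -4.292
vertex -1.927 2.323 -2.696
endloop
endfacet
facet normal -0.475 -0.527 -0.705
outer loop
vertex -1.769 1.335 -4.292
vertex -2.673 1.497 -3.804
vertex -2.135 1.997 -4.54
endloop
endfacet
facet normal 0.888 0.425 -0.175
outer loop
vertex -1.769 1.335 -4.292
vertex -2.135 1.997 -4.54
vertex -1.927 2.323 -2.696
endloop
endfacet
facet normal -0.600 0.697 -0.393
outer loop
vertex -3.016 0.106 0.556
vertex -2.782 0.682 1.22
vertex -2.054 0.534 -0.154
endloop
endfacet
facet normal -0.257 -0.634 -0.730
outer loop
vertex -1.178 -0.482 0.42
vertex -3.016 0.106 0.556
vertex -2.054 0.534 -0.154
endloop
endfacet
facet normal -0.601 0.696 -0.393
outer loop
vertex -2.054 0.534 -0.154
vertex -2.782 0.682 1.22
vertex -1.821 1.111 0.51
endloop
endfacet
facet normal 0.757 0.337 -0.559
outer loop
vertex -1.821 1.111 0.51
vertex -1.178 -0.482 0.42
vertex -2.054 0.534 -0.154
endloop
endfacet
facet normal -0.757 -0.337 0.559
outer loop
vertex -3.016 0.106 0.556
vertex -1.906 -0.334 1.794
vertex -2.782 0.682 1.22
endloop
endfacet
facet normal -0.257 -0.633 -0.730
outer loop
vertex -2.139 -0.911 1.13
vertex -3.016 0.106 0.556
vertex -1.178 -0.482 0.42
endloop
endfacet
facet normal -0.757 -0.338 0.559
outer loop
vertex -2.139 -0.911 1.13
vertex -1.906 -0.334 1.794
vertex -3.016 0.106 0.556
endloop
endfacet
facet normal 0.256 0.634 0.730
outer loop
vertex -2.782 0.682 1.22
vertex -1.906 -0.334 1.794
vertex -1.821 1.111 0.51
endloop
endfacet
facet normal 0.757 0.337 -0.559
outer loop
vertex -0.944 0.094 1.084
vertex -1.178 -0.482 0.42
vertex -1.821 1.111 0.51
endloop
endfacet
facet normal 0.257 0.633 0.730
outer loop
vertex -1.821 1.111 0.51
vertex -1.906 -0.334 1.794
vertex -0.944 0.094 1.084
endloop
endfacet
facet normal 0.601 -0.696 0.392
outer loop
vertex -0.944 0.094 1.084
vertex -2.139 -0.911 1.13
vertex -1.178 -0.482 0.42
endloop
endfacet
facet normal 0.600 -0.696 0.394
outer loop
vertex -1.906 -0.334 1.794
vertex -2.139 -0.911 1.13
vertex -0.944 0.094 1.084
endloop
endfacet

endsolid


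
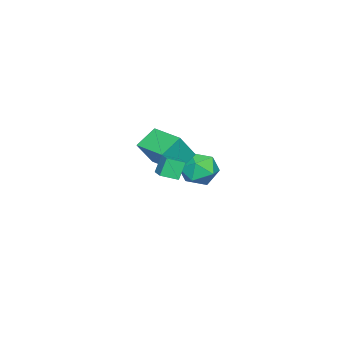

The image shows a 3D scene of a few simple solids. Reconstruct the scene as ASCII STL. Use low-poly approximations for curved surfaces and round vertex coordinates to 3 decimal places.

solid 
facet normal -0.758 -0.589 -0.281
outer loop
vertex 2.689 2.876 1.435
vertex 2.227 3.633 1.095
vertex 3.154 2.732 0.482
endloop
endfacet
facet normal 0.486 -0.797 0.358
outer loop
vertex 3.973 3.367 0.785
vertex 2.689 2.876 1.435
vertex 3.154 2.732 0.482
endloop
endfacet
facet normal -0.758 -0.589 -0.281
outer loop
vertex 3.154 2.732 0.482
vertex 2.227 3.633 1.095
vertex 2.692 3.489 0.142
endloop
endfacet
facet normal 0.434 -0.135 -0.891
outer loop
vertex 2.692 3.489 0.142
vertex 3.973 3.367 0.785
vertex 3.154 2.732 0.482
endloop
endfacet
facet normal -0.434 0.135 0.891
outer loop
vertex 2.689 2.876 1.435
vertex 3.046 4.268 1.398
vertex 2.227 3.633 1.095
endloop
endfacet
facet normal 0.486 -0.797 0.358
outer loop
vertex 3.508 3.511 1.738
vertex 2.689 2.876 1.435
vertex 3.973 3.367 0.785
endloop
endfacet
facet normal -0.434 0.135 0.891
outer loop
vertex 3.508 3.511 1.738
vertex 3.046 4.268 1.398
vertex 2.689 2.876 1.435
endloop
endfacet
facet normal -0.486 0.797 -0.358
outer loop
vertex 2.227 3.633 1.095
vertex 3.046 4.268 1.398
vertex 2.692 3.489 0.142
endloop
endfacet
facet normal 0.434 -0.135 -0.891
outer loop
vertex 3.511 4.124 0.445
vertex 3.973 3.367 0.785
vertex 2.692 3.489 0.142
endloop
endfacet
facet normal -0.486 0.797 -0.358
outer loop
vertex 2.692 3.489 0.142
vertex 3.046 4.268 1.398
vertex 3.511 4.124 0.445
endloop
endfacet
facet normal 0.758 0.589 0.281
outer loop
vertex 3.511 4.124 0.445
vertex 3.508 3.511 1.738
vertex 3.973 3.367 0.785
endloop
endfacet
facet normal 0.758 0.589 0.281
outer loop
vertex 3.046 4.268 1.398
vertex 3.508 3.511 1.738
vertex 3.511 4.124 0.445
endloop
endfacet
facet normal -0.478 0.268 -0.836
outer loop
vertex -1.569 1.402 -0.209
vertex -0.738 3.141 -0.126
vertex -0.49 0.923 -0.98
endloop
endfacet
facet normal -0.431 -0.901 -0.043
outer loop
vertex 0.338 0.459 0.466
vertex -1.569 1.402 -0.209
vertex -0.49 0.923 -0.98
endloop
endfacet
facet normal -0.479 0.268 -0.836
outer loop
vertex -0.49 0.923 -0.98
vertex -0.738 3.141 -0.126
vertex 0.341 2.663 -0.898
endloop
endfacet
facet normal 0.765 -0.340 -0.547
outer loop
vertex 0.341 2.663 -0.898
vertex 0.338 0.459 0.466
vertex -0.49 0.923 -0.98
endloop
endfacet
facet normal -0.765 0.340 0.547
outer loop
vertex -1.569 1.402 -0.209
vertex 0.09 2.677 1.32
vertex -0.738 3.141 -0.126
endloop
endfacet
facet normal -0.430 -0.902 -0.043
outer loop
vertex -0.741 0.937 1.238
vertex -1.569 1.402 -0.209
vertex 0.338 0.459 0.466
endloop
endfacet
facet normal -0.765 0.340 0.547
outer loop
vertex -0.741 0.937 1.238
vertex 0.09 2.677 1.32
vertex -1.569 1.402 -0.209
endloop
endfacet
facet normal 0.430 0.902 0.043
outer loop
vertex -0.738 3.141 -0.126
vertex 0.09 2.677 1.32
vertex 0.341 2.663 -0.898
endloop
endfacet
facet normal 0.765 -0.340 -0.547
outer loop
vertex 1.169 2.198 0.549
vertex 0.338 0.459 0.466
vertex 0.341 2.663 -0.898
endloop
endfacet
facet normal 0.431 0.901 0.043
outer loop
vertex 0.341 2.663 -0.898
vertex 0.09 2.677 1.32
vertex 1.169 2.198 0.549
endloop
endfacet
facet normal 0.479 -0.269 0.836
outer loop
vertex 1.169 2.198 0.549
vertex -0.741 0.937 1.238
vertex 0.338 0.459 0.466
endloop
endfacet
facet normal 0.479 -0.268 0.836
outer loop
vertex 0.09 2.677 1.32
vertex -0.741 0.937 1.238
vertex 1.169 2.198 0.549
endloop
endfacet
facet normal -0.759 0.541 0.361
outer loop
vertex -3.824 3.152 -2.769
vertex -4.244 2.212 -2.243
vertex -3.493 2.896 -1.69
endloop
endfacet
facet normal -0.176 0.944 0.278
outer loop
vertex -3.824 3.152 -2.769
vertex -3.493 2.896 -1.69
vertex -2.715 3.268 -2.461
endloop
endfacet
facet normal 0.018 0.913 -0.407
outer loop
vertex -3.824 3.152 -2.769
vertex -2.715 3.268 -2.461
vertex -2.985 2.814 -3.49
endloop
endfacet
facet normal -0.446 0.490 -0.749
outer loop
vertex -3.824 3.152 -2.769
vertex -2.985 2.814 -3.49
vertex -3.93 2.161 -3.355
endloop
endfacet
facet normal -0.926 0.261 -0.273
outer loop
vertex -3.824 3.152 -2.769
vertex -3.93 2.161 -3.355
vertex -4.244 2.212 -2.243
endloop
endfacet
facet normal 0.348 0.657 0.669
outer loop
vertex -2.715 3.268 -2.461
vertex -3.493 2.896 -1.69
vertex -2.45 2.399 -1.745
endloop
endfacet
facet normal -0.596 0.005 0.803
outer loop
vertex -3.493 2.896 -1.69
vertex -4.244 2.212 -2.243
vertex -3.395 1.746 -1.61
endloop
endfacet
facet normal -0.865 -0.448 -0.224
outer loop
vertex -4.244 2.212 -2.243
vertex -3.93 2.161 -3.355
vertex -3.665 1.292 -2.639
endloop
endfacet
facet normal -0.089 -0.077 -0.993
outer loop
vertex -3.93 2.161 -3.355
vertex -2.985 2.814 -3.49
vertex -2.887 1.664 -3.41
endloop
endfacet
facet normal 0.662 0.606 -0.441
outer loop
vertex -2.985 2.814 -3.49
vertex -2.715 3.268 -2.461
vertex -2.136 2.348 -2.857
endloop
endfacet
facet normal 0.446 -0.490 0.749
outer loop
vertex -2.556 1.408 -2.331
vertex -2.45 2.399 -1.745
vertex -3.395 1.746 -1.61
endloop
endfacet
facet normal -0.018 -0.913 0.407
outer loop
vertex -2.556 1.408 -2.331
vertex -3.395 1.746 -1.61
vertex -3.665 1.292 -2.639
endloop
endfacet
facet normal 0.176 -0.944 -0.278
outer loop
vertex -2.556 1.408 -2.331
vertex -3.665 1.292 -2.639
vertex -2.887 1.664 -3.41
endloop
endfacet
facet normal 0.759 -0.541 -0.361
outer loop
vertex -2.556 1.408 -2.331
vertex -2.887 1.664 -3.41
vertex -2.136 2.348 -2.857
endloop
endfacet
facet normal 0.926 -0.261 0.273
outer loop
vertex -2.556 1.408 -2.331
vertex -2.136 2.348 -2.857
vertex -2.45 2.399 -1.745
endloop
endfacet
facet normal 0.089 0.077 0.993
outer loop
vertex -3.395 1.746 -1.61
vertex -2.45 2.399 -1.745
vertex -3.493 2.896 -1.69
endloop
endfacet
facet normal -0.662 -0.606 0.441
outer loop
vertex -3.665 1.292 -2.639
vertex -3.395 1.746 -1.61
vertex -4.244 2.212 -2.243
endloop
endfacet
facet normal -0.348 -0.657 -0.669
outer loop
vertex -2.887 1.664 -3.41
vertex -3.665 1.292 -2.639
vertex -3.93 2.161 -3.355
endloop
endfacet
facet normal 0.596 -0.005 -0.803
outer loop
vertex -2.136 2.348 -2.857
vertex -2.887 1.664 -3.41
vertex -2.985 2.814 -3.49
endloop
endfacet
facet normal 0.865 0.448 0.224
outer loop
vertex -2.45 2.399 -1.745
vertex -2.136 2.348 -2.857
vertex -2.715 3.268 -2.461
endloop
endfacet

endsolid


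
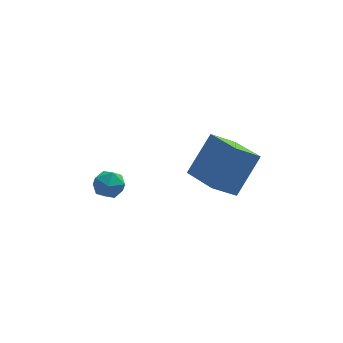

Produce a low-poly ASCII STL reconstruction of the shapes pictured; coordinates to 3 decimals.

solid 
facet normal -0.440 0.891 -0.110
outer loop
vertex -2.88 3.268 -0.5
vertex -3.438 3.01 -0.356
vertex -3.072 3.247 0.1
endloop
endfacet
facet normal 0.235 0.966 0.109
outer loop
vertex -2.88 3.268 -0.5
vertex -3.072 3.247 0.1
vertex -2.472 3.117 -0.044
endloop
endfacet
facet normal 0.659 0.654 -0.373
outer loop
vertex -2.88 3.268 -0.5
vertex -2.472 3.117 -0.044
vertex -2.466 2.8 -0.589
endloop
endfacet
facet normal 0.245 0.386 -0.889
outer loop
vertex -2.88 3.268 -0.5
vertex -2.466 2.8 -0.589
vertex -3.063 2.734 -0.782
endloop
endfacet
facet normal -0.434 0.532 -0.727
outer loop
vertex -2.88 3.268 -0.5
vertex -3.063 2.734 -0.782
vertex -3.438 3.01 -0.356
endloop
endfacet
facet normal 0.308 0.615 0.726
outer loop
vertex -2.472 3.117 -0.044
vertex -3.072 3.247 0.1
vertex -2.777 2.766 0.382
endloop
endfacet
facet normal -0.785 0.494 0.373
outer loop
vertex -3.072 3.247 0.1
vertex -3.438 3.01 -0.356
vertex -3.374 2.7 0.189
endloop
endfacet
facet normal -0.775 -0.087 -0.626
outer loop
vertex -3.438 3.01 -0.356
vertex -3.063 2.734 -0.782
vertex -3.368 2.383 -0.356
endloop
endfacet
facet normal 0.323 -0.323 -0.889
outer loop
vertex -3.063 2.734 -0.782
vertex -2.466 2.8 -0.589
vertex -2.768 2.253 -0.5
endloop
endfacet
facet normal 0.992 0.111 -0.054
outer loop
vertex -2.466 2.8 -0.589
vertex -2.472 3.117 -0.044
vertex -2.402 2.49 -0.044
endloop
endfacet
facet normal -0.245 -0.386 0.889
outer loop
vertex -2.96 2.232 0.1
vertex -2.777 2.766 0.382
vertex -3.374 2.7 0.189
endloop
endfacet
facet normal -0.659 -0.654 0.373
outer loop
vertex -2.96 2.232 0.1
vertex -3.374 2.7 0.189
vertex -3.368 2.383 -0.356
endloop
endfacet
facet normal -0.235 -0.966 -0.109
outer loop
vertex -2.96 2.232 0.1
vertex -3.368 2.383 -0.356
vertex -2.768 2.253 -0.5
endloop
endfacet
facet normal 0.440 -0.891 0.110
outer loop
vertex -2.96 2.232 0.1
vertex -2.768 2.253 -0.5
vertex -2.402 2.49 -0.044
endloop
endfacet
facet normal 0.434 -0.532 0.727
outer loop
vertex -2.96 2.232 0.1
vertex -2.402 2.49 -0.044
vertex -2.777 2.766 0.382
endloop
endfacet
facet normal -0.323 0.323 0.889
outer loop
vertex -3.374 2.7 0.189
vertex -2.777 2.766 0.382
vertex -3.072 3.247 0.1
endloop
endfacet
facet normal -0.992 -0.111 0.054
outer loop
vertex -3.368 2.383 -0.356
vertex -3.374 2.7 0.189
vertex -3.438 3.01 -0.356
endloop
endfacet
facet normal -0.308 -0.615 -0.726
outer loop
vertex -2.768 2.253 -0.5
vertex -3.368 2.383 -0.356
vertex -3.063 2.734 -0.782
endloop
endfacet
facet normal 0.785 -0.494 -0.373
outer loop
vertex -2.402 2.49 -0.044
vertex -2.768 2.253 -0.5
vertex -2.466 2.8 -0.589
endloop
endfacet
facet normal 0.775 0.087 0.626
outer loop
vertex -2.777 2.766 0.382
vertex -2.402 2.49 -0.044
vertex -2.472 3.117 -0.044
endloop
endfacet
facet normal -0.773 -0.234 0.589
outer loop
vertex 1.298 2.952 1.178
vertex 0.617 4.422 0.868
vertex 0.437 2.256 -0.228
endloop
endfacet
facet normal 0.413 -0.891 0.188
outer loop
vertex 1.303 2.518 -0.888
vertex 1.298 2.952 1.178
vertex 0.437 2.256 -0.228
endloop
endfacet
facet normal -0.774 -0.234 0.589
outer loop
vertex 0.437 2.256 -0.228
vertex 0.617 4.422 0.868
vertex -0.244 3.726 -0.539
endloop
endfacet
facet normal -0.481 -0.389 -0.786
outer loop
vertex -0.244 3.726 -0.539
vertex 1.303 2.518 -0.888
vertex 0.437 2.256 -0.228
endloop
endfacet
facet normal 0.481 0.389 0.786
outer loop
vertex 1.298 2.952 1.178
vertex 1.483 4.684 0.208
vertex 0.617 4.422 0.868
endloop
endfacet
facet normal 0.413 -0.891 0.188
outer loop
vertex 2.164 3.214 0.519
vertex 1.298 2.952 1.178
vertex 1.303 2.518 -0.888
endloop
endfacet
facet normal 0.481 0.389 0.786
outer loop
vertex 2.164 3.214 0.519
vertex 1.483 4.684 0.208
vertex 1.298 2.952 1.178
endloop
endfacet
facet normal -0.413 0.891 -0.188
outer loop
vertex 0.617 4.422 0.868
vertex 1.483 4.684 0.208
vertex -0.244 3.726 -0.539
endloop
endfacet
facet normal -0.481 -0.388 -0.786
outer loop
vertex 0.622 3.988 -1.198
vertex 1.303 2.518 -0.888
vertex -0.244 3.726 -0.539
endloop
endfacet
facet normal -0.413 0.891 -0.188
outer loop
vertex -0.244 3.726 -0.539
vertex 1.483 4.684 0.208
vertex 0.622 3.988 -1.198
endloop
endfacet
facet normal 0.773 0.234 -0.589
outer loop
vertex 0.622 3.988 -1.198
vertex 2.164 3.214 0.519
vertex 1.303 2.518 -0.888
endloop
endfacet
facet normal 0.773 0.234 -0.589
outer loop
vertex 1.483 4.684 0.208
vertex 2.164 3.214 0.519
vertex 0.622 3.988 -1.198
endloop
endfacet

endsolid


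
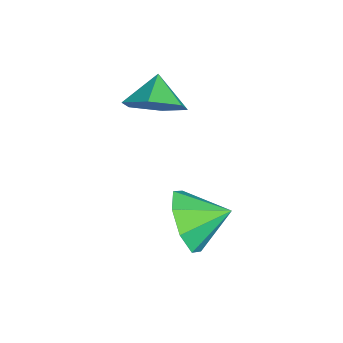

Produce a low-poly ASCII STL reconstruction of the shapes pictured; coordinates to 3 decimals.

solid 
facet normal 0.775 -0.095 -0.625
outer loop
vertex -2.324 3.052 3.515
vertex -2.784 2.318 3.056
vertex -2.914 3.241 2.755
endloop
endfacet
facet normal -0.320 0.831 0.455
outer loop
vertex -2.324 3.052 3.515
vertex -2.914 3.241 2.755
vertex -3.636 2.422 3.744
endloop
endfacet
facet normal 0.774 -0.095 -0.626
outer loop
vertex -2.914 3.241 2.755
vertex -2.784 2.318 3.056
vertex -3.374 2.508 2.297
endloop
endfacet
facet normal -0.809 0.578 -0.112
outer loop
vertex -2.914 3.241 2.755
vertex -3.374 2.508 2.297
vertex -3.636 2.422 3.744
endloop
endfacet
facet normal 0.774 -0.095 -0.626
outer loop
vertex -3.374 2.508 2.297
vertex -2.784 2.318 3.056
vertex -3.244 1.584 2.598
endloop
endfacet
facet normal -0.963 -0.196 -0.186
outer loop
vertex -3.374 2.508 2.297
vertex -3.244 1.584 2.598
vertex -3.636 2.422 3.744
endloop
endfacet
facet normal 0.774 -0.095 -0.626
outer loop
vertex -3.244 1.584 2.598
vertex -2.784 2.318 3.056
vertex -2.654 1.394 3.357
endloop
endfacet
facet normal -0.627 -0.715 0.308
outer loop
vertex -3.244 1.584 2.598
vertex -2.654 1.394 3.357
vertex -3.636 2.422 3.744
endloop
endfacet
facet normal 0.775 -0.095 -0.625
outer loop
vertex -2.654 1.394 3.357
vertex -2.784 2.318 3.056
vertex -2.194 2.128 3.816
endloop
endfacet
facet normal -0.138 -0.462 0.876
outer loop
vertex -2.654 1.394 3.357
vertex -2.194 2.128 3.816
vertex -3.636 2.422 3.744
endloop
endfacet
facet normal 0.775 -0.095 -0.625
outer loop
vertex -2.194 2.128 3.816
vertex -2.784 2.318 3.056
vertex -2.324 3.052 3.515
endloop
endfacet
facet normal 0.016 0.312 0.950
outer loop
vertex -2.194 2.128 3.816
vertex -2.324 3.052 3.515
vertex -3.636 2.422 3.744
endloop
endfacet
facet normal -0.038 -0.918 -0.394
outer loop
vertex 0.339 2.746 1.438
vertex -0.025 3.164 0.5
vertex 0.958 2.945 0.915
endloop
endfacet
facet normal 0.555 0.305 0.774
outer loop
vertex 0.339 2.746 1.438
vertex 0.958 2.945 0.915
vertex 0.025 4.376 1.02
endloop
endfacet
facet normal -0.038 -0.918 -0.394
outer loop
vertex 0.958 2.945 0.915
vertex -0.025 3.164 0.5
vertex 1.001 3.272 0.149
endloop
endfacet
facet normal 0.817 0.513 0.265
outer loop
vertex 0.958 2.945 0.915
vertex 1.001 3.272 0.149
vertex 0.025 4.376 1.02
endloop
endfacet
facet normal -0.038 -0.918 -0.394
outer loop
vertex 1.001 3.272 0.149
vertex -0.025 3.164 0.5
vertex 0.443 3.536 -0.412
endloop
endfacet
facet normal 0.613 0.746 -0.259
outer loop
vertex 1.001 3.272 0.149
vertex 0.443 3.536 -0.412
vertex 0.025 4.376 1.02
endloop
endfacet
facet normal -0.038 -0.918 -0.394
outer loop
vertex 0.443 3.536 -0.412
vertex -0.025 3.164 0.5
vertex -0.389 3.582 -0.439
endloop
endfacet
facet normal 0.064 0.869 -0.491
outer loop
vertex 0.443 3.536 -0.412
vertex -0.389 3.582 -0.439
vertex 0.025 4.376 1.02
endloop
endfacet
facet normal -0.038 -0.918 -0.394
outer loop
vertex -0.389 3.582 -0.439
vertex -0.025 3.164 0.5
vertex -1.009 3.383 0.084
endloop
endfacet
facet normal -0.509 0.809 -0.296
outer loop
vertex -0.389 3.582 -0.439
vertex -1.009 3.383 0.084
vertex 0.025 4.376 1.02
endloop
endfacet
facet normal -0.038 -0.918 -0.394
outer loop
vertex -1.009 3.383 0.084
vertex -0.025 3.164 0.5
vertex -1.052 3.056 0.85
endloop
endfacet
facet normal -0.770 0.601 0.213
outer loop
vertex -1.009 3.383 0.084
vertex -1.052 3.056 0.85
vertex 0.025 4.376 1.02
endloop
endfacet
facet normal -0.038 -0.918 -0.394
outer loop
vertex -1.052 3.056 0.85
vertex -0.025 3.164 0.5
vertex -0.493 2.792 1.411
endloop
endfacet
facet normal -0.567 0.367 0.738
outer loop
vertex -1.052 3.056 0.85
vertex -0.493 2.792 1.411
vertex 0.025 4.376 1.02
endloop
endfacet
facet normal -0.038 -0.918 -0.394
outer loop
vertex -0.493 2.792 1.411
vertex -0.025 3.164 0.5
vertex 0.339 2.746 1.438
endloop
endfacet
facet normal -0.018 0.245 0.969
outer loop
vertex -0.493 2.792 1.411
vertex 0.339 2.746 1.438
vertex 0.025 4.376 1.02
endloop
endfacet

endsolid


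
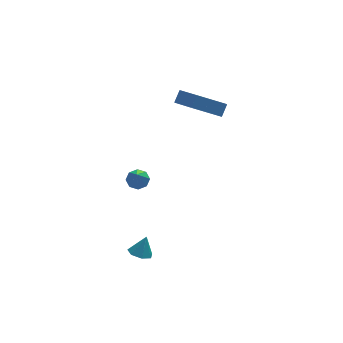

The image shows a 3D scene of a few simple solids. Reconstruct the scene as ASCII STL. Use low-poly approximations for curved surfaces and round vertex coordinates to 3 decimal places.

solid 
facet normal 0.179 0.547 -0.818
outer loop
vertex -2.838 -1.597 0.686
vertex -3.339 -1.841 0.413
vertex -3.231 -1.344 0.769
endloop
endfacet
facet normal 0.429 0.401 0.809
outer loop
vertex -2.838 -1.597 0.686
vertex -3.231 -1.344 0.769
vertex -3.601 -2.639 1.607
endloop
endfacet
facet normal 0.180 0.547 -0.818
outer loop
vertex -3.231 -1.344 0.769
vertex -3.339 -1.841 0.413
vertex -3.687 -1.382 0.643
endloop
endfacet
facet normal -0.262 0.576 0.774
outer loop
vertex -3.231 -1.344 0.769
vertex -3.687 -1.382 0.643
vertex -3.601 -2.639 1.607
endloop
endfacet
facet normal 0.179 0.546 -0.818
outer loop
vertex -3.687 -1.382 0.643
vertex -3.339 -1.841 0.413
vertex -3.939 -1.689 0.383
endloop
endfacet
facet normal -0.837 0.296 0.461
outer loop
vertex -3.687 -1.382 0.643
vertex -3.939 -1.689 0.383
vertex -3.601 -2.639 1.607
endloop
endfacet
facet normal 0.180 0.548 -0.817
outer loop
vertex -3.939 -1.689 0.383
vertex -3.339 -1.841 0.413
vertex -3.839 -2.084 0.14
endloop
endfacet
facet normal -0.960 -0.275 0.052
outer loop
vertex -3.939 -1.689 0.383
vertex -3.839 -2.084 0.14
vertex -3.601 -2.639 1.607
endloop
endfacet
facet normal 0.180 0.548 -0.817
outer loop
vertex -3.839 -2.084 0.14
vertex -3.339 -1.841 0.413
vertex -3.446 -2.337 0.057
endloop
endfacet
facet normal -0.560 -0.801 -0.212
outer loop
vertex -3.839 -2.084 0.14
vertex -3.446 -2.337 0.057
vertex -3.601 -2.639 1.607
endloop
endfacet
facet normal 0.180 0.548 -0.817
outer loop
vertex -3.446 -2.337 0.057
vertex -3.339 -1.841 0.413
vertex -2.99 -2.299 0.183
endloop
endfacet
facet normal 0.130 -0.976 -0.177
outer loop
vertex -3.446 -2.337 0.057
vertex -2.99 -2.299 0.183
vertex -3.601 -2.639 1.607
endloop
endfacet
facet normal 0.180 0.547 -0.817
outer loop
vertex -2.99 -2.299 0.183
vertex -3.339 -1.841 0.413
vertex -2.738 -1.992 0.444
endloop
endfacet
facet normal 0.706 -0.695 0.137
outer loop
vertex -2.99 -2.299 0.183
vertex -2.738 -1.992 0.444
vertex -3.601 -2.639 1.607
endloop
endfacet
facet normal 0.180 0.547 -0.818
outer loop
vertex -2.738 -1.992 0.444
vertex -3.339 -1.841 0.413
vertex -2.838 -1.597 0.686
endloop
endfacet
facet normal 0.829 -0.125 0.546
outer loop
vertex -2.738 -1.992 0.444
vertex -2.838 -1.597 0.686
vertex -3.601 -2.639 1.607
endloop
endfacet
facet normal -0.365 -0.233 -0.902
outer loop
vertex -3.296 -4.277 -3.95
vertex -3.738 -3.762 -3.904
vertex -3.108 -3.758 -4.16
endloop
endfacet
facet normal 0.943 -0.257 0.209
outer loop
vertex -3.296 -4.277 -3.95
vertex -3.108 -3.758 -4.16
vertex -3.322 -3.498 -2.876
endloop
endfacet
facet normal -0.365 -0.232 -0.902
outer loop
vertex -3.108 -3.758 -4.16
vertex -3.738 -3.762 -3.904
vertex -3.394 -3.243 -4.177
endloop
endfacet
facet normal 0.873 0.486 0.047
outer loop
vertex -3.108 -3.758 -4.16
vertex -3.394 -3.243 -4.177
vertex -3.322 -3.498 -2.876
endloop
endfacet
facet normal -0.366 -0.232 -0.901
outer loop
vertex -3.394 -3.243 -4.177
vertex -3.738 -3.762 -3.904
vertex -3.939 -3.118 -3.988
endloop
endfacet
facet normal 0.276 0.946 0.170
outer loop
vertex -3.394 -3.243 -4.177
vertex -3.939 -3.118 -3.988
vertex -3.322 -3.498 -2.876
endloop
endfacet
facet normal -0.365 -0.231 -0.902
outer loop
vertex -3.939 -3.118 -3.988
vertex -3.738 -3.762 -3.904
vertex -4.333 -3.479 -3.736
endloop
endfacet
facet normal -0.400 0.776 0.487
outer loop
vertex -3.939 -3.118 -3.988
vertex -4.333 -3.479 -3.736
vertex -3.322 -3.498 -2.876
endloop
endfacet
facet normal -0.365 -0.231 -0.902
outer loop
vertex -4.333 -3.479 -3.736
vertex -3.738 -3.762 -3.904
vertex -4.278 -4.053 -3.611
endloop
endfacet
facet normal -0.643 0.104 0.759
outer loop
vertex -4.333 -3.479 -3.736
vertex -4.278 -4.053 -3.611
vertex -3.322 -3.498 -2.876
endloop
endfacet
facet normal -0.364 -0.232 -0.902
outer loop
vertex -4.278 -4.053 -3.611
vertex -3.738 -3.762 -3.904
vertex -3.817 -4.408 -3.706
endloop
endfacet
facet normal -0.273 -0.563 0.780
outer loop
vertex -4.278 -4.053 -3.611
vertex -3.817 -4.408 -3.706
vertex -3.322 -3.498 -2.876
endloop
endfacet
facet normal -0.364 -0.232 -0.902
outer loop
vertex -3.817 -4.408 -3.706
vertex -3.738 -3.762 -3.904
vertex -3.296 -4.277 -3.95
endloop
endfacet
facet normal 0.433 -0.725 0.536
outer loop
vertex -3.817 -4.408 -3.706
vertex -3.296 -4.277 -3.95
vertex -3.322 -3.498 -2.876
endloop
endfacet
facet normal -0.484 -0.502 -0.716
outer loop
vertex 0.615 2.237 1.925
vertex 0.151 3.981 1.017
vertex 2.278 2.132 0.874
endloop
endfacet
facet normal 0.230 -0.863 0.450
outer loop
vertex 2.689 2.559 1.483
vertex 0.615 2.237 1.925
vertex 2.278 2.132 0.874
endloop
endfacet
facet normal -0.484 -0.502 -0.716
outer loop
vertex 2.278 2.132 0.874
vertex 0.151 3.981 1.017
vertex 1.814 3.876 -0.034
endloop
endfacet
facet normal 0.845 -0.053 -0.533
outer loop
vertex 1.814 3.876 -0.034
vertex 2.689 2.559 1.483
vertex 2.278 2.132 0.874
endloop
endfacet
facet normal -0.845 0.053 0.533
outer loop
vertex 0.615 2.237 1.925
vertex 0.562 4.408 1.626
vertex 0.151 3.981 1.017
endloop
endfacet
facet normal 0.230 -0.863 0.450
outer loop
vertex 1.026 2.664 2.534
vertex 0.615 2.237 1.925
vertex 2.689 2.559 1.483
endloop
endfacet
facet normal -0.845 0.053 0.533
outer loop
vertex 1.026 2.664 2.534
vertex 0.562 4.408 1.626
vertex 0.615 2.237 1.925
endloop
endfacet
facet normal -0.230 0.863 -0.450
outer loop
vertex 0.151 3.981 1.017
vertex 0.562 4.408 1.626
vertex 1.814 3.876 -0.034
endloop
endfacet
facet normal 0.845 -0.053 -0.533
outer loop
vertex 2.225 4.303 0.575
vertex 2.689 2.559 1.483
vertex 1.814 3.876 -0.034
endloop
endfacet
facet normal -0.230 0.863 -0.450
outer loop
vertex 1.814 3.876 -0.034
vertex 0.562 4.408 1.626
vertex 2.225 4.303 0.575
endloop
endfacet
facet normal 0.484 0.502 0.716
outer loop
vertex 2.225 4.303 0.575
vertex 1.026 2.664 2.534
vertex 2.689 2.559 1.483
endloop
endfacet
facet normal 0.484 0.502 0.716
outer loop
vertex 0.562 4.408 1.626
vertex 1.026 2.664 2.534
vertex 2.225 4.303 0.575
endloop
endfacet

endsolid


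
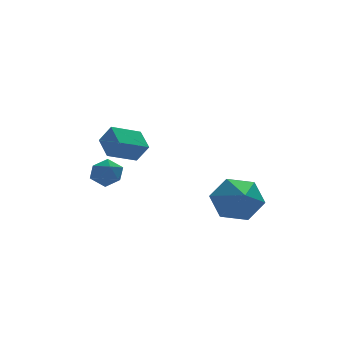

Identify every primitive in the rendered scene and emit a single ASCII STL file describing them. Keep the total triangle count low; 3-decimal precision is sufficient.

solid 
facet normal -0.839 0.505 0.202
outer loop
vertex -1.97 3.809 -2.135
vertex -1.897 3.653 -1.441
vertex -1.603 4.248 -1.707
endloop
endfacet
facet normal -0.506 0.781 -0.367
outer loop
vertex -1.97 3.809 -2.135
vertex -1.603 4.248 -1.707
vertex -1.357 4.1 -2.362
endloop
endfacet
facet normal -0.443 0.265 -0.856
outer loop
vertex -1.97 3.809 -2.135
vertex -1.357 4.1 -2.362
vertex -1.5 3.413 -2.501
endloop
endfacet
facet normal -0.737 -0.327 -0.592
outer loop
vertex -1.97 3.809 -2.135
vertex -1.5 3.413 -2.501
vertex -1.834 3.137 -1.933
endloop
endfacet
facet normal -0.982 -0.180 0.063
outer loop
vertex -1.97 3.809 -2.135
vertex -1.834 3.137 -1.933
vertex -1.897 3.653 -1.441
endloop
endfacet
facet normal 0.151 0.975 -0.163
outer loop
vertex -1.357 4.1 -2.362
vertex -1.603 4.248 -1.707
vertex -0.906 4.123 -1.807
endloop
endfacet
facet normal -0.388 0.529 0.755
outer loop
vertex -1.603 4.248 -1.707
vertex -1.897 3.653 -1.441
vertex -1.24 3.847 -1.239
endloop
endfacet
facet normal -0.621 -0.579 0.528
outer loop
vertex -1.897 3.653 -1.441
vertex -1.834 3.137 -1.933
vertex -1.383 3.16 -1.378
endloop
endfacet
facet normal -0.223 -0.819 -0.529
outer loop
vertex -1.834 3.137 -1.933
vertex -1.5 3.413 -2.501
vertex -1.137 3.012 -2.033
endloop
endfacet
facet normal 0.253 0.141 -0.957
outer loop
vertex -1.5 3.413 -2.501
vertex -1.357 4.1 -2.362
vertex -0.843 3.607 -2.299
endloop
endfacet
facet normal 0.737 0.327 0.592
outer loop
vertex -0.77 3.451 -1.605
vertex -0.906 4.123 -1.807
vertex -1.24 3.847 -1.239
endloop
endfacet
facet normal 0.443 -0.265 0.856
outer loop
vertex -0.77 3.451 -1.605
vertex -1.24 3.847 -1.239
vertex -1.383 3.16 -1.378
endloop
endfacet
facet normal 0.506 -0.781 0.367
outer loop
vertex -0.77 3.451 -1.605
vertex -1.383 3.16 -1.378
vertex -1.137 3.012 -2.033
endloop
endfacet
facet normal 0.839 -0.505 -0.202
outer loop
vertex -0.77 3.451 -1.605
vertex -1.137 3.012 -2.033
vertex -0.843 3.607 -2.299
endloop
endfacet
facet normal 0.982 0.180 -0.063
outer loop
vertex -0.77 3.451 -1.605
vertex -0.843 3.607 -2.299
vertex -0.906 4.123 -1.807
endloop
endfacet
facet normal 0.223 0.819 0.529
outer loop
vertex -1.24 3.847 -1.239
vertex -0.906 4.123 -1.807
vertex -1.603 4.248 -1.707
endloop
endfacet
facet normal -0.253 -0.141 0.957
outer loop
vertex -1.383 3.16 -1.378
vertex -1.24 3.847 -1.239
vertex -1.897 3.653 -1.441
endloop
endfacet
facet normal -0.151 -0.975 0.163
outer loop
vertex -1.137 3.012 -2.033
vertex -1.383 3.16 -1.378
vertex -1.834 3.137 -1.933
endloop
endfacet
facet normal 0.388 -0.529 -0.755
outer loop
vertex -0.843 3.607 -2.299
vertex -1.137 3.012 -2.033
vertex -1.5 3.413 -2.501
endloop
endfacet
facet normal 0.621 0.579 -0.528
outer loop
vertex -0.906 4.123 -1.807
vertex -0.843 3.607 -2.299
vertex -1.357 4.1 -2.362
endloop
endfacet
facet normal 0.211 0.872 -0.442
outer loop
vertex 3.568 1.053 -2.125
vertex 2.805 0.876 -2.839
vertex 2.579 1.387 -1.938
endloop
endfacet
facet normal 0.175 -0.034 0.984
outer loop
vertex 3.568 1.053 -2.125
vertex 2.579 1.387 -1.938
vertex 2.395 -0.816 -1.981
endloop
endfacet
facet normal 0.211 0.872 -0.442
outer loop
vertex 2.579 1.387 -1.938
vertex 2.805 0.876 -2.839
vertex 1.816 1.21 -2.652
endloop
endfacet
facet normal -0.688 0.043 0.724
outer loop
vertex 2.579 1.387 -1.938
vertex 1.816 1.21 -2.652
vertex 2.395 -0.816 -1.981
endloop
endfacet
facet normal 0.211 0.872 -0.442
outer loop
vertex 1.816 1.21 -2.652
vertex 2.805 0.876 -2.839
vertex 2.042 0.699 -3.553
endloop
endfacet
facet normal -0.953 -0.296 -0.071
outer loop
vertex 1.816 1.21 -2.652
vertex 2.042 0.699 -3.553
vertex 2.395 -0.816 -1.981
endloop
endfacet
facet normal 0.211 0.872 -0.442
outer loop
vertex 2.042 0.699 -3.553
vertex 2.805 0.876 -2.839
vertex 3.03 0.365 -3.74
endloop
endfacet
facet normal -0.355 -0.712 -0.606
outer loop
vertex 2.042 0.699 -3.553
vertex 3.03 0.365 -3.74
vertex 2.395 -0.816 -1.981
endloop
endfacet
facet normal 0.211 0.872 -0.442
outer loop
vertex 3.03 0.365 -3.74
vertex 2.805 0.876 -2.839
vertex 3.793 0.542 -3.026
endloop
endfacet
facet normal 0.507 -0.789 -0.347
outer loop
vertex 3.03 0.365 -3.74
vertex 3.793 0.542 -3.026
vertex 2.395 -0.816 -1.981
endloop
endfacet
facet normal 0.211 0.872 -0.442
outer loop
vertex 3.793 0.542 -3.026
vertex 2.805 0.876 -2.839
vertex 3.568 1.053 -2.125
endloop
endfacet
facet normal 0.772 -0.450 0.448
outer loop
vertex 3.793 0.542 -3.026
vertex 3.568 1.053 -2.125
vertex 2.395 -0.816 -1.981
endloop
endfacet
facet normal -0.383 0.420 -0.823
outer loop
vertex -2.39 1.417 0.632
vertex -1.198 1.626 0.184
vertex -2.403 0.488 0.164
endloop
endfacet
facet normal -0.924 -0.162 0.347
outer loop
vertex -2.062 0.114 0.896
vertex -2.39 1.417 0.632
vertex -2.403 0.488 0.164
endloop
endfacet
facet normal -0.383 0.420 -0.823
outer loop
vertex -2.403 0.488 0.164
vertex -1.198 1.626 0.184
vertex -1.212 0.697 -0.284
endloop
endfacet
facet normal -0.013 -0.893 -0.450
outer loop
vertex -1.212 0.697 -0.284
vertex -2.062 0.114 0.896
vertex -2.403 0.488 0.164
endloop
endfacet
facet normal 0.013 0.893 0.450
outer loop
vertex -2.39 1.417 0.632
vertex -0.857 1.252 0.916
vertex -1.198 1.626 0.184
endloop
endfacet
facet normal -0.923 -0.162 0.349
outer loop
vertex -2.048 1.043 1.364
vertex -2.39 1.417 0.632
vertex -2.062 0.114 0.896
endloop
endfacet
facet normal 0.013 0.893 0.450
outer loop
vertex -2.048 1.043 1.364
vertex -0.857 1.252 0.916
vertex -2.39 1.417 0.632
endloop
endfacet
facet normal 0.924 0.161 -0.348
outer loop
vertex -1.198 1.626 0.184
vertex -0.857 1.252 0.916
vertex -1.212 0.697 -0.284
endloop
endfacet
facet normal -0.013 -0.893 -0.450
outer loop
vertex -0.87 0.323 0.448
vertex -2.062 0.114 0.896
vertex -1.212 0.697 -0.284
endloop
endfacet
facet normal 0.923 0.163 -0.348
outer loop
vertex -1.212 0.697 -0.284
vertex -0.857 1.252 0.916
vertex -0.87 0.323 0.448
endloop
endfacet
facet normal 0.383 -0.420 0.823
outer loop
vertex -0.87 0.323 0.448
vertex -2.048 1.043 1.364
vertex -2.062 0.114 0.896
endloop
endfacet
facet normal 0.383 -0.420 0.823
outer loop
vertex -0.857 1.252 0.916
vertex -2.048 1.043 1.364
vertex -0.87 0.323 0.448
endloop
endfacet

endsolid
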